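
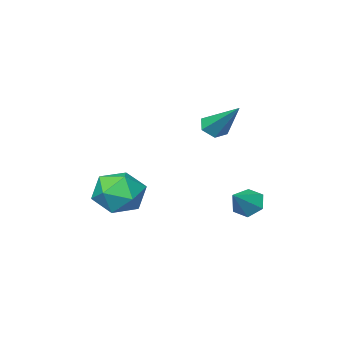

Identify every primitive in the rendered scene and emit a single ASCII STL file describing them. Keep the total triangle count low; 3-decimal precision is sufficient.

solid 
facet normal -0.016 -0.759 -0.651
outer loop
vertex -3.228 -1.807 1.814
vertex -3.564 -1.503 1.468
vertex -2.997 -1.47 1.416
endloop
endfacet
facet normal 0.888 -0.072 0.454
outer loop
vertex -3.228 -1.807 1.814
vertex -2.997 -1.47 1.416
vertex -3.536 -0.077 2.692
endloop
endfacet
facet normal -0.016 -0.759 -0.651
outer loop
vertex -2.997 -1.47 1.416
vertex -3.564 -1.503 1.468
vertex -3.333 -1.166 1.07
endloop
endfacet
facet normal 0.785 0.555 -0.275
outer loop
vertex -2.997 -1.47 1.416
vertex -3.333 -1.166 1.07
vertex -3.536 -0.077 2.692
endloop
endfacet
facet normal -0.014 -0.759 -0.651
outer loop
vertex -3.333 -1.166 1.07
vertex -3.564 -1.503 1.468
vertex -3.899 -1.199 1.121
endloop
endfacet
facet normal -0.099 0.820 -0.563
outer loop
vertex -3.333 -1.166 1.07
vertex -3.899 -1.199 1.121
vertex -3.536 -0.077 2.692
endloop
endfacet
facet normal -0.014 -0.759 -0.651
outer loop
vertex -3.899 -1.199 1.121
vertex -3.564 -1.503 1.468
vertex -4.131 -1.536 1.519
endloop
endfacet
facet normal -0.880 0.459 -0.124
outer loop
vertex -3.899 -1.199 1.121
vertex -4.131 -1.536 1.519
vertex -3.536 -0.077 2.692
endloop
endfacet
facet normal -0.015 -0.758 -0.652
outer loop
vertex -4.131 -1.536 1.519
vertex -3.564 -1.503 1.468
vertex -3.795 -1.84 1.865
endloop
endfacet
facet normal -0.777 -0.170 0.606
outer loop
vertex -4.131 -1.536 1.519
vertex -3.795 -1.84 1.865
vertex -3.536 -0.077 2.692
endloop
endfacet
facet normal -0.015 -0.758 -0.652
outer loop
vertex -3.795 -1.84 1.865
vertex -3.564 -1.503 1.468
vertex -3.228 -1.807 1.814
endloop
endfacet
facet normal 0.106 -0.435 0.894
outer loop
vertex -3.795 -1.84 1.865
vertex -3.228 -1.807 1.814
vertex -3.536 -0.077 2.692
endloop
endfacet
facet normal -0.775 -0.270 -0.572
outer loop
vertex -3.359 -0.151 -2.127
vertex -3.765 0.158 -1.723
vertex -3.503 0.475 -2.227
endloop
endfacet
facet normal 0.865 0.121 -0.486
outer loop
vertex -3.359 -0.151 -2.127
vertex -3.503 0.475 -2.227
vertex -2.835 0.482 -1.037
endloop
endfacet
facet normal -0.775 -0.269 -0.572
outer loop
vertex -3.503 0.475 -2.227
vertex -3.765 0.158 -1.723
vertex -3.908 0.784 -1.824
endloop
endfacet
facet normal 0.424 0.873 -0.243
outer loop
vertex -3.503 0.475 -2.227
vertex -3.908 0.784 -1.824
vertex -2.835 0.482 -1.037
endloop
endfacet
facet normal -0.775 -0.269 -0.572
outer loop
vertex -3.908 0.784 -1.824
vertex -3.765 0.158 -1.723
vertex -4.17 0.467 -1.32
endloop
endfacet
facet normal -0.113 0.866 0.486
outer loop
vertex -3.908 0.784 -1.824
vertex -4.17 0.467 -1.32
vertex -2.835 0.482 -1.037
endloop
endfacet
facet normal -0.775 -0.270 -0.572
outer loop
vertex -4.17 0.467 -1.32
vertex -3.765 0.158 -1.723
vertex -4.026 -0.159 -1.22
endloop
endfacet
facet normal -0.207 0.108 0.972
outer loop
vertex -4.17 0.467 -1.32
vertex -4.026 -0.159 -1.22
vertex -2.835 0.482 -1.037
endloop
endfacet
facet normal -0.775 -0.270 -0.572
outer loop
vertex -4.026 -0.159 -1.22
vertex -3.765 0.158 -1.723
vertex -3.621 -0.468 -1.623
endloop
endfacet
facet normal 0.234 -0.643 0.729
outer loop
vertex -4.026 -0.159 -1.22
vertex -3.621 -0.468 -1.623
vertex -2.835 0.482 -1.037
endloop
endfacet
facet normal -0.775 -0.270 -0.572
outer loop
vertex -3.621 -0.468 -1.623
vertex -3.765 0.158 -1.723
vertex -3.359 -0.151 -2.127
endloop
endfacet
facet normal 0.771 -0.637 -0.000
outer loop
vertex -3.621 -0.468 -1.623
vertex -3.359 -0.151 -2.127
vertex -2.835 0.482 -1.037
endloop
endfacet
facet normal -0.026 -0.196 0.980
outer loop
vertex 0.632 -0.831 0.173
vertex 0.038 -1.629 -0.002
vertex 1.042 -1.737 0.003
endloop
endfacet
facet normal 0.590 0.117 0.799
outer loop
vertex 0.632 -0.831 0.173
vertex 1.042 -1.737 0.003
vertex 1.447 -0.914 -0.417
endloop
endfacet
facet normal 0.438 0.748 0.500
outer loop
vertex 0.632 -0.831 0.173
vertex 1.447 -0.914 -0.417
vertex 0.693 -0.296 -0.681
endloop
endfacet
facet normal -0.272 0.824 0.497
outer loop
vertex 0.632 -0.831 0.173
vertex 0.693 -0.296 -0.681
vertex -0.177 -0.738 -0.424
endloop
endfacet
facet normal -0.558 0.241 0.794
outer loop
vertex 0.632 -0.831 0.173
vertex -0.177 -0.738 -0.424
vertex 0.038 -1.629 -0.002
endloop
endfacet
facet normal 0.907 -0.290 0.305
outer loop
vertex 1.447 -0.914 -0.417
vertex 1.042 -1.737 0.003
vertex 1.357 -1.762 -0.956
endloop
endfacet
facet normal -0.089 -0.796 0.599
outer loop
vertex 1.042 -1.737 0.003
vertex 0.038 -1.629 -0.002
vertex 0.487 -2.204 -0.699
endloop
endfacet
facet normal -0.951 -0.088 0.298
outer loop
vertex 0.038 -1.629 -0.002
vertex -0.177 -0.738 -0.424
vertex -0.267 -1.586 -0.963
endloop
endfacet
facet normal -0.488 0.854 -0.182
outer loop
vertex -0.177 -0.738 -0.424
vertex 0.693 -0.296 -0.681
vertex 0.138 -0.763 -1.383
endloop
endfacet
facet normal 0.660 0.730 -0.177
outer loop
vertex 0.693 -0.296 -0.681
vertex 1.447 -0.914 -0.417
vertex 1.142 -0.871 -1.378
endloop
endfacet
facet normal 0.272 -0.824 -0.497
outer loop
vertex 0.548 -1.669 -1.553
vertex 1.357 -1.762 -0.956
vertex 0.487 -2.204 -0.699
endloop
endfacet
facet normal -0.438 -0.748 -0.500
outer loop
vertex 0.548 -1.669 -1.553
vertex 0.487 -2.204 -0.699
vertex -0.267 -1.586 -0.963
endloop
endfacet
facet normal -0.590 -0.117 -0.799
outer loop
vertex 0.548 -1.669 -1.553
vertex -0.267 -1.586 -0.963
vertex 0.138 -0.763 -1.383
endloop
endfacet
facet normal 0.026 0.196 -0.980
outer loop
vertex 0.548 -1.669 -1.553
vertex 0.138 -0.763 -1.383
vertex 1.142 -0.871 -1.378
endloop
endfacet
facet normal 0.558 -0.241 -0.794
outer loop
vertex 0.548 -1.669 -1.553
vertex 1.142 -0.871 -1.378
vertex 1.357 -1.762 -0.956
endloop
endfacet
facet normal 0.488 -0.854 0.182
outer loop
vertex 0.487 -2.204 -0.699
vertex 1.357 -1.762 -0.956
vertex 1.042 -1.737 0.003
endloop
endfacet
facet normal -0.660 -0.730 0.177
outer loop
vertex -0.267 -1.586 -0.963
vertex 0.487 -2.204 -0.699
vertex 0.038 -1.629 -0.002
endloop
endfacet
facet normal -0.907 0.290 -0.305
outer loop
vertex 0.138 -0.763 -1.383
vertex -0.267 -1.586 -0.963
vertex -0.177 -0.738 -0.424
endloop
endfacet
facet normal 0.089 0.796 -0.599
outer loop
vertex 1.142 -0.871 -1.378
vertex 0.138 -0.763 -1.383
vertex 0.693 -0.296 -0.681
endloop
endfacet
facet normal 0.951 0.088 -0.298
outer loop
vertex 1.357 -1.762 -0.956
vertex 1.142 -0.871 -1.378
vertex 1.447 -0.914 -0.417
endloop
endfacet

endsolid


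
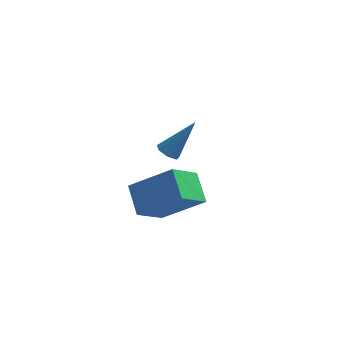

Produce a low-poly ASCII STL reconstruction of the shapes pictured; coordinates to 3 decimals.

solid 
facet normal -0.458 -0.654 0.602
outer loop
vertex 1.536 -3.991 3.392
vertex -0.204 -3.933 2.131
vertex 2.065 -5.079 2.612
endloop
endfacet
facet normal 0.809 -0.027 0.587
outer loop
vertex 2.844 -3.967 1.589
vertex 1.536 -3.991 3.392
vertex 2.065 -5.079 2.612
endloop
endfacet
facet normal -0.458 -0.654 0.602
outer loop
vertex 2.065 -5.079 2.612
vertex -0.204 -3.933 2.131
vertex 0.325 -5.021 1.351
endloop
endfacet
facet normal 0.367 -0.756 -0.542
outer loop
vertex 0.325 -5.021 1.351
vertex 2.844 -3.967 1.589
vertex 2.065 -5.079 2.612
endloop
endfacet
facet normal -0.367 0.756 0.542
outer loop
vertex 1.536 -3.991 3.392
vertex 0.575 -2.821 1.108
vertex -0.204 -3.933 2.131
endloop
endfacet
facet normal 0.809 -0.027 0.587
outer loop
vertex 2.315 -2.879 2.369
vertex 1.536 -3.991 3.392
vertex 2.844 -3.967 1.589
endloop
endfacet
facet normal -0.367 0.756 0.542
outer loop
vertex 2.315 -2.879 2.369
vertex 0.575 -2.821 1.108
vertex 1.536 -3.991 3.392
endloop
endfacet
facet normal -0.809 0.027 -0.587
outer loop
vertex -0.204 -3.933 2.131
vertex 0.575 -2.821 1.108
vertex 0.325 -5.021 1.351
endloop
endfacet
facet normal 0.367 -0.756 -0.542
outer loop
vertex 1.104 -3.909 0.328
vertex 2.844 -3.967 1.589
vertex 0.325 -5.021 1.351
endloop
endfacet
facet normal -0.809 0.027 -0.587
outer loop
vertex 0.325 -5.021 1.351
vertex 0.575 -2.821 1.108
vertex 1.104 -3.909 0.328
endloop
endfacet
facet normal 0.458 0.654 -0.602
outer loop
vertex 1.104 -3.909 0.328
vertex 2.315 -2.879 2.369
vertex 2.844 -3.967 1.589
endloop
endfacet
facet normal 0.458 0.654 -0.602
outer loop
vertex 0.575 -2.821 1.108
vertex 2.315 -2.879 2.369
vertex 1.104 -3.909 0.328
endloop
endfacet
facet normal -0.527 -0.281 -0.802
outer loop
vertex 0.967 0.657 0.249
vertex 0.546 1.01 0.402
vertex 0.996 1.117 0.069
endloop
endfacet
facet normal 0.953 -0.161 -0.258
outer loop
vertex 0.967 0.657 0.249
vertex 0.996 1.117 0.069
vertex 1.594 1.57 1.998
endloop
endfacet
facet normal -0.527 -0.281 -0.802
outer loop
vertex 0.996 1.117 0.069
vertex 0.546 1.01 0.402
vertex 0.687 1.496 0.139
endloop
endfacet
facet normal 0.689 0.628 -0.361
outer loop
vertex 0.996 1.117 0.069
vertex 0.687 1.496 0.139
vertex 1.594 1.57 1.998
endloop
endfacet
facet normal -0.526 -0.281 -0.802
outer loop
vertex 0.687 1.496 0.139
vertex 0.546 1.01 0.402
vertex 0.271 1.51 0.407
endloop
endfacet
facet normal 0.006 0.999 -0.043
outer loop
vertex 0.687 1.496 0.139
vertex 0.271 1.51 0.407
vertex 1.594 1.57 1.998
endloop
endfacet
facet normal -0.527 -0.282 -0.802
outer loop
vertex 0.271 1.51 0.407
vertex 0.546 1.01 0.402
vertex 0.063 1.147 0.671
endloop
endfacet
facet normal -0.584 0.669 0.460
outer loop
vertex 0.271 1.51 0.407
vertex 0.063 1.147 0.671
vertex 1.594 1.57 1.998
endloop
endfacet
facet normal -0.527 -0.280 -0.803
outer loop
vertex 0.063 1.147 0.671
vertex 0.546 1.01 0.402
vertex 0.218 0.681 0.732
endloop
endfacet
facet normal -0.633 -0.110 0.766
outer loop
vertex 0.063 1.147 0.671
vertex 0.218 0.681 0.732
vertex 1.594 1.57 1.998
endloop
endfacet
facet normal -0.527 -0.280 -0.803
outer loop
vertex 0.218 0.681 0.732
vertex 0.546 1.01 0.402
vertex 0.62 0.464 0.544
endloop
endfacet
facet normal -0.106 -0.756 0.646
outer loop
vertex 0.218 0.681 0.732
vertex 0.62 0.464 0.544
vertex 1.594 1.57 1.998
endloop
endfacet
facet normal -0.527 -0.280 -0.803
outer loop
vertex 0.62 0.464 0.544
vertex 0.546 1.01 0.402
vertex 0.967 0.657 0.249
endloop
endfacet
facet normal 0.597 -0.779 0.193
outer loop
vertex 0.62 0.464 0.544
vertex 0.967 0.657 0.249
vertex 1.594 1.57 1.998
endloop
endfacet

endsolid


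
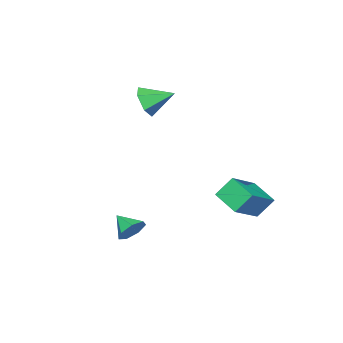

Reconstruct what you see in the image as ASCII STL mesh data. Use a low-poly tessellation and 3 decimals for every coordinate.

solid 
facet normal -0.427 0.441 0.789
outer loop
vertex -1.593 0.333 -1.957
vertex -0.061 0.273 -1.094
vertex -1.254 1.58 -2.471
endloop
endfacet
facet normal -0.871 0.035 -0.490
outer loop
vertex -0.759 1.067 -3.386
vertex -1.593 0.333 -1.957
vertex -1.254 1.58 -2.471
endloop
endfacet
facet normal -0.427 0.442 0.789
outer loop
vertex -1.254 1.58 -2.471
vertex -0.061 0.273 -1.094
vertex 0.278 1.519 -1.608
endloop
endfacet
facet normal 0.244 0.896 -0.370
outer loop
vertex 0.278 1.519 -1.608
vertex -0.759 1.067 -3.386
vertex -1.254 1.58 -2.471
endloop
endfacet
facet normal -0.244 -0.896 0.371
outer loop
vertex -1.593 0.333 -1.957
vertex 0.434 -0.24 -2.009
vertex -0.061 0.273 -1.094
endloop
endfacet
facet normal -0.871 0.035 -0.490
outer loop
vertex -1.098 -0.179 -2.872
vertex -1.593 0.333 -1.957
vertex -0.759 1.067 -3.386
endloop
endfacet
facet normal -0.244 -0.897 0.370
outer loop
vertex -1.098 -0.179 -2.872
vertex 0.434 -0.24 -2.009
vertex -1.593 0.333 -1.957
endloop
endfacet
facet normal 0.871 -0.035 0.490
outer loop
vertex -0.061 0.273 -1.094
vertex 0.434 -0.24 -2.009
vertex 0.278 1.519 -1.608
endloop
endfacet
facet normal 0.244 0.897 -0.370
outer loop
vertex 0.773 1.007 -2.523
vertex -0.759 1.067 -3.386
vertex 0.278 1.519 -1.608
endloop
endfacet
facet normal 0.871 -0.035 0.490
outer loop
vertex 0.278 1.519 -1.608
vertex 0.434 -0.24 -2.009
vertex 0.773 1.007 -2.523
endloop
endfacet
facet normal 0.427 -0.442 -0.789
outer loop
vertex 0.773 1.007 -2.523
vertex -1.098 -0.179 -2.872
vertex -0.759 1.067 -3.386
endloop
endfacet
facet normal 0.427 -0.441 -0.789
outer loop
vertex 0.434 -0.24 -2.009
vertex -1.098 -0.179 -2.872
vertex 0.773 1.007 -2.523
endloop
endfacet
facet normal 0.132 0.852 -0.506
outer loop
vertex 4.697 -1.804 -3.015
vertex 4.011 -1.78 -3.153
vertex 4.356 -1.509 -2.607
endloop
endfacet
facet normal 0.639 -0.261 0.723
outer loop
vertex 4.697 -1.804 -3.015
vertex 4.356 -1.509 -2.607
vertex 3.869 -2.7 -2.607
endloop
endfacet
facet normal 0.132 0.852 -0.506
outer loop
vertex 4.356 -1.509 -2.607
vertex 4.011 -1.78 -3.153
vertex 3.756 -1.418 -2.61
endloop
endfacet
facet normal -0.005 0.002 1.000
outer loop
vertex 4.356 -1.509 -2.607
vertex 3.756 -1.418 -2.61
vertex 3.869 -2.7 -2.607
endloop
endfacet
facet normal 0.131 0.852 -0.507
outer loop
vertex 3.756 -1.418 -2.61
vertex 4.011 -1.78 -3.153
vertex 3.347 -1.6 -3.022
endloop
endfacet
facet normal -0.695 -0.060 0.716
outer loop
vertex 3.756 -1.418 -2.61
vertex 3.347 -1.6 -3.022
vertex 3.869 -2.7 -2.607
endloop
endfacet
facet normal 0.132 0.853 -0.505
outer loop
vertex 3.347 -1.6 -3.022
vertex 4.011 -1.78 -3.153
vertex 3.439 -1.916 -3.532
endloop
endfacet
facet normal -0.912 -0.401 0.084
outer loop
vertex 3.347 -1.6 -3.022
vertex 3.439 -1.916 -3.532
vertex 3.869 -2.7 -2.607
endloop
endfacet
facet normal 0.132 0.853 -0.505
outer loop
vertex 3.439 -1.916 -3.532
vertex 4.011 -1.78 -3.153
vertex 3.961 -2.13 -3.757
endloop
endfacet
facet normal -0.493 -0.763 -0.418
outer loop
vertex 3.439 -1.916 -3.532
vertex 3.961 -2.13 -3.757
vertex 3.869 -2.7 -2.607
endloop
endfacet
facet normal 0.131 0.853 -0.505
outer loop
vertex 3.961 -2.13 -3.757
vertex 4.011 -1.78 -3.153
vertex 4.521 -2.08 -3.527
endloop
endfacet
facet normal 0.248 -0.876 -0.414
outer loop
vertex 3.961 -2.13 -3.757
vertex 4.521 -2.08 -3.527
vertex 3.869 -2.7 -2.607
endloop
endfacet
facet normal 0.131 0.853 -0.505
outer loop
vertex 4.521 -2.08 -3.527
vertex 4.011 -1.78 -3.153
vertex 4.697 -1.804 -3.015
endloop
endfacet
facet normal 0.752 -0.653 0.093
outer loop
vertex 4.521 -2.08 -3.527
vertex 4.697 -1.804 -3.015
vertex 3.869 -2.7 -2.607
endloop
endfacet
facet normal 0.474 -0.782 -0.404
outer loop
vertex 0.978 -3.871 2.974
vertex 0.375 -3.936 2.393
vertex 1.047 -3.454 2.248
endloop
endfacet
facet normal 0.552 0.699 0.454
outer loop
vertex 0.978 -3.871 2.974
vertex 1.047 -3.454 2.248
vertex -0.275 -2.864 2.947
endloop
endfacet
facet normal 0.473 -0.782 -0.405
outer loop
vertex 1.047 -3.454 2.248
vertex 0.375 -3.936 2.393
vertex 0.444 -3.518 1.667
endloop
endfacet
facet normal 0.229 0.913 -0.338
outer loop
vertex 1.047 -3.454 2.248
vertex 0.444 -3.518 1.667
vertex -0.275 -2.864 2.947
endloop
endfacet
facet normal 0.474 -0.782 -0.405
outer loop
vertex 0.444 -3.518 1.667
vertex 0.375 -3.936 2.393
vertex -0.228 -4.001 1.812
endloop
endfacet
facet normal -0.547 0.580 -0.604
outer loop
vertex 0.444 -3.518 1.667
vertex -0.228 -4.001 1.812
vertex -0.275 -2.864 2.947
endloop
endfacet
facet normal 0.474 -0.782 -0.404
outer loop
vertex -0.228 -4.001 1.812
vertex 0.375 -3.936 2.393
vertex -0.298 -4.418 2.537
endloop
endfacet
facet normal -0.996 0.035 -0.076
outer loop
vertex -0.228 -4.001 1.812
vertex -0.298 -4.418 2.537
vertex -0.275 -2.864 2.947
endloop
endfacet
facet normal 0.474 -0.782 -0.404
outer loop
vertex -0.298 -4.418 2.537
vertex 0.375 -3.936 2.393
vertex 0.305 -4.353 3.118
endloop
endfacet
facet normal -0.672 -0.179 0.718
outer loop
vertex -0.298 -4.418 2.537
vertex 0.305 -4.353 3.118
vertex -0.275 -2.864 2.947
endloop
endfacet
facet normal 0.474 -0.782 -0.404
outer loop
vertex 0.305 -4.353 3.118
vertex 0.375 -3.936 2.393
vertex 0.978 -3.871 2.974
endloop
endfacet
facet normal 0.101 0.152 0.983
outer loop
vertex 0.305 -4.353 3.118
vertex 0.978 -3.871 2.974
vertex -0.275 -2.864 2.947
endloop
endfacet

endsolid


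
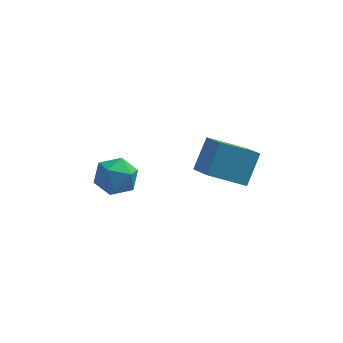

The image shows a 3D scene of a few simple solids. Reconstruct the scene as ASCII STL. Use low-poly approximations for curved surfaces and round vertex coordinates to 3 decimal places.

solid 
facet normal -0.891 -0.138 0.432
outer loop
vertex 1.606 0.662 -0.08
vertex 2.085 1.67 1.229
vertex 0.937 2.155 -0.985
endloop
endfacet
facet normal -0.279 -0.586 -0.761
outer loop
vertex 2.595 2.41 -1.789
vertex 1.606 0.662 -0.08
vertex 0.937 2.155 -0.985
endloop
endfacet
facet normal -0.891 -0.138 0.432
outer loop
vertex 0.937 2.155 -0.985
vertex 2.085 1.67 1.229
vertex 1.416 3.163 0.324
endloop
endfacet
facet normal -0.358 0.799 -0.484
outer loop
vertex 1.416 3.163 0.324
vertex 2.595 2.41 -1.789
vertex 0.937 2.155 -0.985
endloop
endfacet
facet normal 0.358 -0.799 0.484
outer loop
vertex 1.606 0.662 -0.08
vertex 3.743 1.925 0.425
vertex 2.085 1.67 1.229
endloop
endfacet
facet normal -0.279 -0.586 -0.761
outer loop
vertex 3.264 0.917 -0.884
vertex 1.606 0.662 -0.08
vertex 2.595 2.41 -1.789
endloop
endfacet
facet normal 0.358 -0.799 0.484
outer loop
vertex 3.264 0.917 -0.884
vertex 3.743 1.925 0.425
vertex 1.606 0.662 -0.08
endloop
endfacet
facet normal 0.279 0.586 0.761
outer loop
vertex 2.085 1.67 1.229
vertex 3.743 1.925 0.425
vertex 1.416 3.163 0.324
endloop
endfacet
facet normal -0.358 0.799 -0.484
outer loop
vertex 3.074 3.418 -0.48
vertex 2.595 2.41 -1.789
vertex 1.416 3.163 0.324
endloop
endfacet
facet normal 0.279 0.586 0.761
outer loop
vertex 1.416 3.163 0.324
vertex 3.743 1.925 0.425
vertex 3.074 3.418 -0.48
endloop
endfacet
facet normal 0.891 0.138 -0.432
outer loop
vertex 3.074 3.418 -0.48
vertex 3.264 0.917 -0.884
vertex 2.595 2.41 -1.789
endloop
endfacet
facet normal 0.891 0.138 -0.432
outer loop
vertex 3.743 1.925 0.425
vertex 3.264 0.917 -0.884
vertex 3.074 3.418 -0.48
endloop
endfacet
facet normal -0.186 0.814 -0.550
outer loop
vertex -2.145 3.372 -3.146
vertex -3.191 3.319 -2.871
vertex -2.5 3.888 -2.262
endloop
endfacet
facet normal 0.479 0.828 -0.291
outer loop
vertex -2.145 3.372 -3.146
vertex -2.5 3.888 -2.262
vertex -1.559 3.353 -2.236
endloop
endfacet
facet normal 0.818 0.244 -0.521
outer loop
vertex -2.145 3.372 -3.146
vertex -1.559 3.353 -2.236
vertex -1.669 2.453 -2.829
endloop
endfacet
facet normal 0.361 -0.131 -0.923
outer loop
vertex -2.145 3.372 -3.146
vertex -1.669 2.453 -2.829
vertex -2.678 2.432 -3.221
endloop
endfacet
facet normal -0.258 0.222 -0.940
outer loop
vertex -2.145 3.372 -3.146
vertex -2.678 2.432 -3.221
vertex -3.191 3.319 -2.871
endloop
endfacet
facet normal 0.440 0.794 0.420
outer loop
vertex -1.559 3.353 -2.236
vertex -2.5 3.888 -2.262
vertex -2.242 3.288 -1.399
endloop
endfacet
facet normal -0.637 0.771 0.002
outer loop
vertex -2.5 3.888 -2.262
vertex -3.191 3.319 -2.871
vertex -3.251 3.267 -1.791
endloop
endfacet
facet normal -0.754 -0.188 -0.630
outer loop
vertex -3.191 3.319 -2.871
vertex -2.678 2.432 -3.221
vertex -3.361 2.367 -2.384
endloop
endfacet
facet normal 0.250 -0.758 -0.602
outer loop
vertex -2.678 2.432 -3.221
vertex -1.669 2.453 -2.829
vertex -2.42 1.832 -2.358
endloop
endfacet
facet normal 0.987 -0.152 0.048
outer loop
vertex -1.669 2.453 -2.829
vertex -1.559 3.353 -2.236
vertex -1.729 2.401 -1.749
endloop
endfacet
facet normal -0.361 0.131 0.923
outer loop
vertex -2.775 2.348 -1.474
vertex -2.242 3.288 -1.399
vertex -3.251 3.267 -1.791
endloop
endfacet
facet normal -0.818 -0.244 0.521
outer loop
vertex -2.775 2.348 -1.474
vertex -3.251 3.267 -1.791
vertex -3.361 2.367 -2.384
endloop
endfacet
facet normal -0.479 -0.828 0.291
outer loop
vertex -2.775 2.348 -1.474
vertex -3.361 2.367 -2.384
vertex -2.42 1.832 -2.358
endloop
endfacet
facet normal 0.186 -0.814 0.550
outer loop
vertex -2.775 2.348 -1.474
vertex -2.42 1.832 -2.358
vertex -1.729 2.401 -1.749
endloop
endfacet
facet normal 0.258 -0.222 0.940
outer loop
vertex -2.775 2.348 -1.474
vertex -1.729 2.401 -1.749
vertex -2.242 3.288 -1.399
endloop
endfacet
facet normal -0.250 0.758 0.602
outer loop
vertex -3.251 3.267 -1.791
vertex -2.242 3.288 -1.399
vertex -2.5 3.888 -2.262
endloop
endfacet
facet normal -0.987 0.152 -0.048
outer loop
vertex -3.361 2.367 -2.384
vertex -3.251 3.267 -1.791
vertex -3.191 3.319 -2.871
endloop
endfacet
facet normal -0.440 -0.794 -0.420
outer loop
vertex -2.42 1.832 -2.358
vertex -3.361 2.367 -2.384
vertex -2.678 2.432 -3.221
endloop
endfacet
facet normal 0.637 -0.771 -0.002
outer loop
vertex -1.729 2.401 -1.749
vertex -2.42 1.832 -2.358
vertex -1.669 2.453 -2.829
endloop
endfacet
facet normal 0.754 0.188 0.630
outer loop
vertex -2.242 3.288 -1.399
vertex -1.729 2.401 -1.749
vertex -1.559 3.353 -2.236
endloop
endfacet

endsolid


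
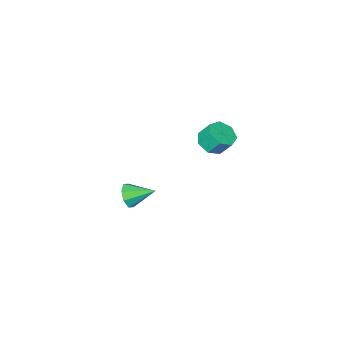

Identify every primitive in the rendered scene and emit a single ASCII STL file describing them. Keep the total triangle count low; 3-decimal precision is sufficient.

solid 
facet normal 0.624 -0.675 -0.394
outer loop
vertex 3.632 -4.085 -2.901
vertex 3.118 -4.16 -3.586
vertex 3.788 -3.661 -3.38
endloop
endfacet
facet normal 0.402 0.617 0.677
outer loop
vertex 3.632 -4.085 -2.901
vertex 3.788 -3.661 -3.38
vertex 2.082 -3.04 -2.934
endloop
endfacet
facet normal 0.624 -0.675 -0.394
outer loop
vertex 3.788 -3.661 -3.38
vertex 3.118 -4.16 -3.586
vertex 3.551 -3.53 -3.98
endloop
endfacet
facet normal 0.356 0.932 0.063
outer loop
vertex 3.788 -3.661 -3.38
vertex 3.551 -3.53 -3.98
vertex 2.082 -3.04 -2.934
endloop
endfacet
facet normal 0.625 -0.675 -0.392
outer loop
vertex 3.551 -3.53 -3.98
vertex 3.118 -4.16 -3.586
vertex 3.062 -3.768 -4.35
endloop
endfacet
facet normal -0.056 0.872 -0.487
outer loop
vertex 3.551 -3.53 -3.98
vertex 3.062 -3.768 -4.35
vertex 2.082 -3.04 -2.934
endloop
endfacet
facet normal 0.625 -0.675 -0.392
outer loop
vertex 3.062 -3.768 -4.35
vertex 3.118 -4.16 -3.586
vertex 2.605 -4.236 -4.272
endloop
endfacet
facet normal -0.594 0.471 -0.653
outer loop
vertex 3.062 -3.768 -4.35
vertex 2.605 -4.236 -4.272
vertex 2.082 -3.04 -2.934
endloop
endfacet
facet normal 0.625 -0.675 -0.393
outer loop
vertex 2.605 -4.236 -4.272
vertex 3.118 -4.16 -3.586
vertex 2.449 -4.659 -3.793
endloop
endfacet
facet normal -0.941 -0.035 -0.337
outer loop
vertex 2.605 -4.236 -4.272
vertex 2.449 -4.659 -3.793
vertex 2.082 -3.04 -2.934
endloop
endfacet
facet normal 0.625 -0.675 -0.393
outer loop
vertex 2.449 -4.659 -3.793
vertex 3.118 -4.16 -3.586
vertex 2.685 -4.79 -3.193
endloop
endfacet
facet normal -0.895 -0.349 0.276
outer loop
vertex 2.449 -4.659 -3.793
vertex 2.685 -4.79 -3.193
vertex 2.082 -3.04 -2.934
endloop
endfacet
facet normal 0.625 -0.675 -0.393
outer loop
vertex 2.685 -4.79 -3.193
vertex 3.118 -4.16 -3.586
vertex 3.175 -4.552 -2.823
endloop
endfacet
facet normal -0.484 -0.289 0.826
outer loop
vertex 2.685 -4.79 -3.193
vertex 3.175 -4.552 -2.823
vertex 2.082 -3.04 -2.934
endloop
endfacet
facet normal 0.623 -0.676 -0.394
outer loop
vertex 3.175 -4.552 -2.823
vertex 3.118 -4.16 -3.586
vertex 3.632 -4.085 -2.901
endloop
endfacet
facet normal 0.055 0.112 0.992
outer loop
vertex 3.175 -4.552 -2.823
vertex 3.632 -4.085 -2.901
vertex 2.082 -3.04 -2.934
endloop
endfacet
facet normal 0.278 -0.513 -0.812
outer loop
vertex 2.051 0.811 3.524
vertex 1.212 0.823 3.229
vertex 1.861 1.413 3.079
endloop
endfacet
facet normal 0.928 0.360 0.091
outer loop
vertex 2.051 0.811 3.524
vertex 1.861 1.413 3.079
vertex 1.728 1.405 4.466
endloop
endfacet
facet normal 0.928 0.360 0.091
outer loop
vertex 1.728 1.405 4.466
vertex 1.861 1.413 3.079
vertex 1.538 2.007 4.022
endloop
endfacet
facet normal -0.278 0.512 0.813
outer loop
vertex 1.728 1.405 4.466
vertex 1.538 2.007 4.022
vertex 0.888 1.417 4.171
endloop
endfacet
facet normal 0.278 -0.512 -0.813
outer loop
vertex 1.861 1.413 3.079
vertex 1.212 0.823 3.229
vertex 1.181 1.571 2.747
endloop
endfacet
facet normal 0.386 0.834 -0.393
outer loop
vertex 1.861 1.413 3.079
vertex 1.181 1.571 2.747
vertex 1.538 2.007 4.022
endloop
endfacet
facet normal 0.386 0.834 -0.393
outer loop
vertex 1.538 2.007 4.022
vertex 1.181 1.571 2.747
vertex 0.858 2.165 3.69
endloop
endfacet
facet normal -0.278 0.512 0.813
outer loop
vertex 1.538 2.007 4.022
vertex 0.858 2.165 3.69
vertex 0.888 1.417 4.171
endloop
endfacet
facet normal 0.279 -0.512 -0.813
outer loop
vertex 1.181 1.571 2.747
vertex 1.212 0.823 3.229
vertex 0.525 1.165 2.778
endloop
endfacet
facet normal -0.448 0.679 -0.581
outer loop
vertex 1.181 1.571 2.747
vertex 0.525 1.165 2.778
vertex 0.858 2.165 3.69
endloop
endfacet
facet normal -0.447 0.679 -0.582
outer loop
vertex 0.858 2.165 3.69
vertex 0.525 1.165 2.778
vertex 0.202 1.759 3.72
endloop
endfacet
facet normal -0.279 0.511 0.813
outer loop
vertex 0.858 2.165 3.69
vertex 0.202 1.759 3.72
vertex 0.888 1.417 4.171
endloop
endfacet
facet normal 0.278 -0.512 -0.812
outer loop
vertex 0.525 1.165 2.778
vertex 1.212 0.823 3.229
vertex 0.385 0.502 3.148
endloop
endfacet
facet normal -0.943 0.014 -0.332
outer loop
vertex 0.525 1.165 2.778
vertex 0.385 0.502 3.148
vertex 0.202 1.759 3.72
endloop
endfacet
facet normal -0.943 0.014 -0.332
outer loop
vertex 0.202 1.759 3.72
vertex 0.385 0.502 3.148
vertex 0.062 1.096 4.09
endloop
endfacet
facet normal -0.279 0.512 0.812
outer loop
vertex 0.202 1.759 3.72
vertex 0.062 1.096 4.09
vertex 0.888 1.417 4.171
endloop
endfacet
facet normal 0.278 -0.512 -0.813
outer loop
vertex 0.385 0.502 3.148
vertex 1.212 0.823 3.229
vertex 0.868 0.08 3.579
endloop
endfacet
facet normal -0.729 -0.663 0.168
outer loop
vertex 0.385 0.502 3.148
vertex 0.868 0.08 3.579
vertex 0.062 1.096 4.09
endloop
endfacet
facet normal -0.729 -0.663 0.168
outer loop
vertex 0.062 1.096 4.09
vertex 0.868 0.08 3.579
vertex 0.545 0.674 4.522
endloop
endfacet
facet normal -0.279 0.512 0.812
outer loop
vertex 0.062 1.096 4.09
vertex 0.545 0.674 4.522
vertex 0.888 1.417 4.171
endloop
endfacet
facet normal 0.278 -0.512 -0.813
outer loop
vertex 0.868 0.08 3.579
vertex 1.212 0.823 3.229
vertex 1.609 0.218 3.746
endloop
endfacet
facet normal 0.035 -0.840 0.541
outer loop
vertex 0.868 0.08 3.579
vertex 1.609 0.218 3.746
vertex 0.545 0.674 4.522
endloop
endfacet
facet normal 0.035 -0.840 0.541
outer loop
vertex 0.545 0.674 4.522
vertex 1.609 0.218 3.746
vertex 1.286 0.812 4.689
endloop
endfacet
facet normal -0.279 0.512 0.812
outer loop
vertex 0.545 0.674 4.522
vertex 1.286 0.812 4.689
vertex 0.888 1.417 4.171
endloop
endfacet
facet normal 0.278 -0.512 -0.813
outer loop
vertex 1.609 0.218 3.746
vertex 1.212 0.823 3.229
vertex 2.051 0.811 3.524
endloop
endfacet
facet normal 0.771 -0.385 0.507
outer loop
vertex 1.609 0.218 3.746
vertex 2.051 0.811 3.524
vertex 1.286 0.812 4.689
endloop
endfacet
facet normal 0.772 -0.384 0.507
outer loop
vertex 1.286 0.812 4.689
vertex 2.051 0.811 3.524
vertex 1.728 1.405 4.466
endloop
endfacet
facet normal -0.278 0.513 0.812
outer loop
vertex 1.286 0.812 4.689
vertex 1.728 1.405 4.466
vertex 0.888 1.417 4.171
endloop
endfacet

endsolid


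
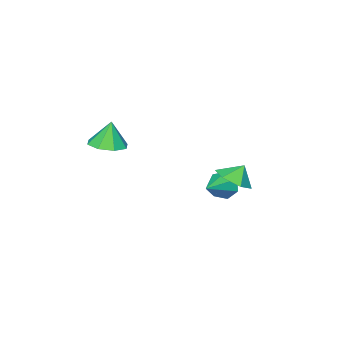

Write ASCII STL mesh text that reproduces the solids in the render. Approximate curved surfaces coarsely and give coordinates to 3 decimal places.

solid 
facet normal 0.522 -0.223 -0.824
outer loop
vertex -0.293 2.918 1.367
vertex -1.196 2.833 0.818
vertex -0.699 3.768 0.88
endloop
endfacet
facet normal 0.230 0.564 0.793
outer loop
vertex -0.293 2.918 1.367
vertex -0.699 3.768 0.88
vertex -1.744 3.067 1.682
endloop
endfacet
facet normal 0.522 -0.223 -0.824
outer loop
vertex -0.699 3.768 0.88
vertex -1.196 2.833 0.818
vertex -1.602 3.683 0.331
endloop
endfacet
facet normal -0.306 0.878 0.368
outer loop
vertex -0.699 3.768 0.88
vertex -1.602 3.683 0.331
vertex -1.744 3.067 1.682
endloop
endfacet
facet normal 0.523 -0.222 -0.823
outer loop
vertex -1.602 3.683 0.331
vertex -1.196 2.833 0.818
vertex -2.098 2.748 0.268
endloop
endfacet
facet normal -0.881 0.459 0.117
outer loop
vertex -1.602 3.683 0.331
vertex -2.098 2.748 0.268
vertex -1.744 3.067 1.682
endloop
endfacet
facet normal 0.523 -0.222 -0.823
outer loop
vertex -2.098 2.748 0.268
vertex -1.196 2.833 0.818
vertex -1.692 1.899 0.755
endloop
endfacet
facet normal -0.917 -0.272 0.291
outer loop
vertex -2.098 2.748 0.268
vertex -1.692 1.899 0.755
vertex -1.744 3.067 1.682
endloop
endfacet
facet normal 0.523 -0.222 -0.823
outer loop
vertex -1.692 1.899 0.755
vertex -1.196 2.833 0.818
vertex -0.79 1.984 1.305
endloop
endfacet
facet normal -0.381 -0.585 0.716
outer loop
vertex -1.692 1.899 0.755
vertex -0.79 1.984 1.305
vertex -1.744 3.067 1.682
endloop
endfacet
facet normal 0.522 -0.223 -0.824
outer loop
vertex -0.79 1.984 1.305
vertex -1.196 2.833 0.818
vertex -0.293 2.918 1.367
endloop
endfacet
facet normal 0.193 -0.167 0.967
outer loop
vertex -0.79 1.984 1.305
vertex -0.293 2.918 1.367
vertex -1.744 3.067 1.682
endloop
endfacet
facet normal 0.190 -0.006 -0.982
outer loop
vertex 2.13 -3.255 1.959
vertex 1.137 -3.605 1.769
vertex 1.597 -2.642 1.852
endloop
endfacet
facet normal 0.518 0.563 0.644
outer loop
vertex 2.13 -3.255 1.959
vertex 1.597 -2.642 1.852
vertex 0.843 -3.595 3.291
endloop
endfacet
facet normal 0.190 -0.006 -0.982
outer loop
vertex 1.597 -2.642 1.852
vertex 1.137 -3.605 1.769
vertex 0.794 -2.594 1.696
endloop
endfacet
facet normal -0.053 0.845 0.532
outer loop
vertex 1.597 -2.642 1.852
vertex 0.794 -2.594 1.696
vertex 0.843 -3.595 3.291
endloop
endfacet
facet normal 0.189 -0.007 -0.982
outer loop
vertex 0.794 -2.594 1.696
vertex 1.137 -3.605 1.769
vertex 0.192 -3.138 1.584
endloop
endfacet
facet normal -0.651 0.634 0.418
outer loop
vertex 0.794 -2.594 1.696
vertex 0.192 -3.138 1.584
vertex 0.843 -3.595 3.291
endloop
endfacet
facet normal 0.189 -0.006 -0.982
outer loop
vertex 0.192 -3.138 1.584
vertex 1.137 -3.605 1.769
vertex 0.144 -3.955 1.58
endloop
endfacet
facet normal -0.928 0.053 0.368
outer loop
vertex 0.192 -3.138 1.584
vertex 0.144 -3.955 1.58
vertex 0.843 -3.595 3.291
endloop
endfacet
facet normal 0.189 -0.006 -0.982
outer loop
vertex 0.144 -3.955 1.58
vertex 1.137 -3.605 1.769
vertex 0.677 -4.567 1.686
endloop
endfacet
facet normal -0.721 -0.557 0.412
outer loop
vertex 0.144 -3.955 1.58
vertex 0.677 -4.567 1.686
vertex 0.843 -3.595 3.291
endloop
endfacet
facet normal 0.190 -0.006 -0.982
outer loop
vertex 0.677 -4.567 1.686
vertex 1.137 -3.605 1.769
vertex 1.48 -4.616 1.842
endloop
endfacet
facet normal -0.153 -0.838 0.523
outer loop
vertex 0.677 -4.567 1.686
vertex 1.48 -4.616 1.842
vertex 0.843 -3.595 3.291
endloop
endfacet
facet normal 0.189 -0.007 -0.982
outer loop
vertex 1.48 -4.616 1.842
vertex 1.137 -3.605 1.769
vertex 2.081 -4.072 1.954
endloop
endfacet
facet normal 0.448 -0.626 0.638
outer loop
vertex 1.48 -4.616 1.842
vertex 2.081 -4.072 1.954
vertex 0.843 -3.595 3.291
endloop
endfacet
facet normal 0.190 -0.005 -0.982
outer loop
vertex 2.081 -4.072 1.954
vertex 1.137 -3.605 1.769
vertex 2.13 -3.255 1.959
endloop
endfacet
facet normal 0.724 -0.048 0.688
outer loop
vertex 2.081 -4.072 1.954
vertex 2.13 -3.255 1.959
vertex 0.843 -3.595 3.291
endloop
endfacet
facet normal -0.900 -0.248 -0.359
outer loop
vertex -2.446 0.408 -1.909
vertex -2.824 0.688 -1.154
vertex -2.656 1.151 -1.895
endloop
endfacet
facet normal 0.647 0.197 -0.737
outer loop
vertex -2.446 0.408 -1.909
vertex -2.656 1.151 -1.895
vertex -0.996 1.192 -0.426
endloop
endfacet
facet normal -0.900 -0.247 -0.358
outer loop
vertex -2.656 1.151 -1.895
vertex -2.824 0.688 -1.154
vertex -2.992 1.546 -1.323
endloop
endfacet
facet normal 0.330 0.856 -0.397
outer loop
vertex -2.656 1.151 -1.895
vertex -2.992 1.546 -1.323
vertex -0.996 1.192 -0.426
endloop
endfacet
facet normal -0.900 -0.247 -0.359
outer loop
vertex -2.992 1.546 -1.323
vertex -2.824 0.688 -1.154
vertex -3.202 1.295 -0.623
endloop
endfacet
facet normal 0.013 0.940 0.341
outer loop
vertex -2.992 1.546 -1.323
vertex -3.202 1.295 -0.623
vertex -0.996 1.192 -0.426
endloop
endfacet
facet normal -0.900 -0.248 -0.357
outer loop
vertex -3.202 1.295 -0.623
vertex -2.824 0.688 -1.154
vertex -3.126 0.587 -0.323
endloop
endfacet
facet normal -0.064 0.383 0.921
outer loop
vertex -3.202 1.295 -0.623
vertex -3.126 0.587 -0.323
vertex -0.996 1.192 -0.426
endloop
endfacet
facet normal -0.900 -0.248 -0.357
outer loop
vertex -3.126 0.587 -0.323
vertex -2.824 0.688 -1.154
vertex -2.823 -0.044 -0.648
endloop
endfacet
facet normal 0.155 -0.392 0.907
outer loop
vertex -3.126 0.587 -0.323
vertex -2.823 -0.044 -0.648
vertex -0.996 1.192 -0.426
endloop
endfacet
facet normal -0.900 -0.249 -0.358
outer loop
vertex -2.823 -0.044 -0.648
vertex -2.824 0.688 -1.154
vertex -2.52 -0.124 -1.354
endloop
endfacet
facet normal 0.507 -0.805 0.309
outer loop
vertex -2.823 -0.044 -0.648
vertex -2.52 -0.124 -1.354
vertex -0.996 1.192 -0.426
endloop
endfacet
facet normal -0.900 -0.249 -0.358
outer loop
vertex -2.52 -0.124 -1.354
vertex -2.824 0.688 -1.154
vertex -2.446 0.408 -1.909
endloop
endfacet
facet normal 0.726 -0.542 -0.423
outer loop
vertex -2.52 -0.124 -1.354
vertex -2.446 0.408 -1.909
vertex -0.996 1.192 -0.426
endloop
endfacet

endsolid


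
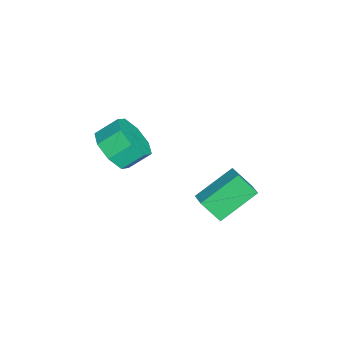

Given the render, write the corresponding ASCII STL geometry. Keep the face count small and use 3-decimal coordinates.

solid 
facet normal -0.857 -0.369 -0.360
outer loop
vertex -0.867 2.472 -4.118
vertex -1.826 3.753 -3.151
vertex -0.799 3.232 -5.058
endloop
endfacet
facet normal 0.513 -0.685 -0.517
outer loop
vertex -0.114 3.527 -4.769
vertex -0.867 2.472 -4.118
vertex -0.799 3.232 -5.058
endloop
endfacet
facet normal -0.857 -0.369 -0.361
outer loop
vertex -0.799 3.232 -5.058
vertex -1.826 3.753 -3.151
vertex -1.758 4.513 -4.09
endloop
endfacet
facet normal 0.057 0.629 -0.776
outer loop
vertex -1.758 4.513 -4.09
vertex -0.114 3.527 -4.769
vertex -0.799 3.232 -5.058
endloop
endfacet
facet normal -0.057 -0.628 0.776
outer loop
vertex -0.867 2.472 -4.118
vertex -1.141 4.048 -2.862
vertex -1.826 3.753 -3.151
endloop
endfacet
facet normal 0.513 -0.685 -0.517
outer loop
vertex -0.182 2.767 -3.83
vertex -0.867 2.472 -4.118
vertex -0.114 3.527 -4.769
endloop
endfacet
facet normal -0.056 -0.628 0.776
outer loop
vertex -0.182 2.767 -3.83
vertex -1.141 4.048 -2.862
vertex -0.867 2.472 -4.118
endloop
endfacet
facet normal -0.513 0.685 0.517
outer loop
vertex -1.826 3.753 -3.151
vertex -1.141 4.048 -2.862
vertex -1.758 4.513 -4.09
endloop
endfacet
facet normal 0.056 0.628 -0.776
outer loop
vertex -1.073 4.808 -3.802
vertex -0.114 3.527 -4.769
vertex -1.758 4.513 -4.09
endloop
endfacet
facet normal -0.513 0.685 0.517
outer loop
vertex -1.758 4.513 -4.09
vertex -1.141 4.048 -2.862
vertex -1.073 4.808 -3.802
endloop
endfacet
facet normal 0.857 0.369 0.361
outer loop
vertex -1.073 4.808 -3.802
vertex -0.182 2.767 -3.83
vertex -0.114 3.527 -4.769
endloop
endfacet
facet normal 0.857 0.369 0.360
outer loop
vertex -1.141 4.048 -2.862
vertex -0.182 2.767 -3.83
vertex -1.073 4.808 -3.802
endloop
endfacet
facet normal 0.294 -0.744 -0.600
outer loop
vertex -1.175 -1.245 -1.73
vertex -1.645 -0.797 -2.516
vertex -0.709 -0.751 -2.114
endloop
endfacet
facet normal 0.746 -0.214 0.630
outer loop
vertex -1.175 -1.245 -1.73
vertex -0.709 -0.751 -2.114
vertex -1.504 -0.412 -1.058
endloop
endfacet
facet normal 0.746 -0.214 0.630
outer loop
vertex -1.504 -0.412 -1.058
vertex -0.709 -0.751 -2.114
vertex -1.038 0.082 -1.442
endloop
endfacet
facet normal -0.293 0.744 0.601
outer loop
vertex -1.504 -0.412 -1.058
vertex -1.038 0.082 -1.442
vertex -1.975 0.037 -1.844
endloop
endfacet
facet normal 0.294 -0.744 -0.600
outer loop
vertex -0.709 -0.751 -2.114
vertex -1.645 -0.797 -2.516
vertex -0.791 -0.283 -2.734
endloop
endfacet
facet normal 0.950 0.296 0.098
outer loop
vertex -0.709 -0.751 -2.114
vertex -0.791 -0.283 -2.734
vertex -1.038 0.082 -1.442
endloop
endfacet
facet normal 0.950 0.296 0.098
outer loop
vertex -1.038 0.082 -1.442
vertex -0.791 -0.283 -2.734
vertex -1.12 0.55 -2.062
endloop
endfacet
facet normal -0.293 0.744 0.600
outer loop
vertex -1.038 0.082 -1.442
vertex -1.12 0.55 -2.062
vertex -1.975 0.037 -1.844
endloop
endfacet
facet normal 0.294 -0.743 -0.601
outer loop
vertex -0.791 -0.283 -2.734
vertex -1.645 -0.797 -2.516
vertex -1.374 -0.116 -3.226
endloop
endfacet
facet normal 0.597 0.633 -0.493
outer loop
vertex -0.791 -0.283 -2.734
vertex -1.374 -0.116 -3.226
vertex -1.12 0.55 -2.062
endloop
endfacet
facet normal 0.597 0.633 -0.493
outer loop
vertex -1.12 0.55 -2.062
vertex -1.374 -0.116 -3.226
vertex -1.703 0.717 -2.554
endloop
endfacet
facet normal -0.293 0.744 0.600
outer loop
vertex -1.12 0.55 -2.062
vertex -1.703 0.717 -2.554
vertex -1.975 0.037 -1.844
endloop
endfacet
facet normal 0.294 -0.743 -0.601
outer loop
vertex -1.374 -0.116 -3.226
vertex -1.645 -0.797 -2.516
vertex -2.116 -0.348 -3.302
endloop
endfacet
facet normal -0.106 0.599 -0.794
outer loop
vertex -1.374 -0.116 -3.226
vertex -2.116 -0.348 -3.302
vertex -1.703 0.717 -2.554
endloop
endfacet
facet normal -0.106 0.599 -0.794
outer loop
vertex -1.703 0.717 -2.554
vertex -2.116 -0.348 -3.302
vertex -2.445 0.485 -2.63
endloop
endfacet
facet normal -0.294 0.744 0.600
outer loop
vertex -1.703 0.717 -2.554
vertex -2.445 0.485 -2.63
vertex -1.975 0.037 -1.844
endloop
endfacet
facet normal 0.293 -0.744 -0.601
outer loop
vertex -2.116 -0.348 -3.302
vertex -1.645 -0.797 -2.516
vertex -2.582 -0.842 -2.918
endloop
endfacet
facet normal -0.746 0.214 -0.630
outer loop
vertex -2.116 -0.348 -3.302
vertex -2.582 -0.842 -2.918
vertex -2.445 0.485 -2.63
endloop
endfacet
facet normal -0.746 0.214 -0.630
outer loop
vertex -2.445 0.485 -2.63
vertex -2.582 -0.842 -2.918
vertex -2.911 -0.009 -2.246
endloop
endfacet
facet normal -0.294 0.744 0.600
outer loop
vertex -2.445 0.485 -2.63
vertex -2.911 -0.009 -2.246
vertex -1.975 0.037 -1.844
endloop
endfacet
facet normal 0.293 -0.744 -0.600
outer loop
vertex -2.582 -0.842 -2.918
vertex -1.645 -0.797 -2.516
vertex -2.5 -1.31 -2.298
endloop
endfacet
facet normal -0.950 -0.296 -0.098
outer loop
vertex -2.582 -0.842 -2.918
vertex -2.5 -1.31 -2.298
vertex -2.911 -0.009 -2.246
endloop
endfacet
facet normal -0.950 -0.296 -0.098
outer loop
vertex -2.911 -0.009 -2.246
vertex -2.5 -1.31 -2.298
vertex -2.829 -0.477 -1.626
endloop
endfacet
facet normal -0.294 0.744 0.600
outer loop
vertex -2.911 -0.009 -2.246
vertex -2.829 -0.477 -1.626
vertex -1.975 0.037 -1.844
endloop
endfacet
facet normal 0.293 -0.744 -0.600
outer loop
vertex -2.5 -1.31 -2.298
vertex -1.645 -0.797 -2.516
vertex -1.917 -1.477 -1.806
endloop
endfacet
facet normal -0.597 -0.633 0.493
outer loop
vertex -2.5 -1.31 -2.298
vertex -1.917 -1.477 -1.806
vertex -2.829 -0.477 -1.626
endloop
endfacet
facet normal -0.597 -0.633 0.493
outer loop
vertex -2.829 -0.477 -1.626
vertex -1.917 -1.477 -1.806
vertex -2.246 -0.644 -1.134
endloop
endfacet
facet normal -0.294 0.743 0.601
outer loop
vertex -2.829 -0.477 -1.626
vertex -2.246 -0.644 -1.134
vertex -1.975 0.037 -1.844
endloop
endfacet
facet normal 0.294 -0.744 -0.600
outer loop
vertex -1.917 -1.477 -1.806
vertex -1.645 -0.797 -2.516
vertex -1.175 -1.245 -1.73
endloop
endfacet
facet normal 0.106 -0.599 0.794
outer loop
vertex -1.917 -1.477 -1.806
vertex -1.175 -1.245 -1.73
vertex -2.246 -0.644 -1.134
endloop
endfacet
facet normal 0.106 -0.599 0.794
outer loop
vertex -2.246 -0.644 -1.134
vertex -1.175 -1.245 -1.73
vertex -1.504 -0.412 -1.058
endloop
endfacet
facet normal -0.294 0.743 0.601
outer loop
vertex -2.246 -0.644 -1.134
vertex -1.504 -0.412 -1.058
vertex -1.975 0.037 -1.844
endloop
endfacet

endsolid


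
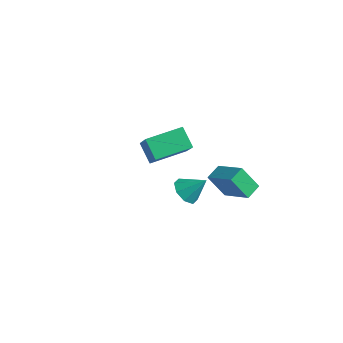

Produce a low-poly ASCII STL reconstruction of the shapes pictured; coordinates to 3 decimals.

solid 
facet normal -0.553 -0.468 -0.690
outer loop
vertex 2.877 -3.118 -0.685
vertex 2.509 -3.451 -0.164
vertex 2.434 -2.832 -0.524
endloop
endfacet
facet normal 0.461 0.853 -0.245
outer loop
vertex 2.877 -3.118 -0.685
vertex 2.434 -2.832 -0.524
vertex 3.171 -2.889 0.664
endloop
endfacet
facet normal -0.552 -0.468 -0.690
outer loop
vertex 2.434 -2.832 -0.524
vertex 2.509 -3.451 -0.164
vertex 2.035 -2.909 -0.153
endloop
endfacet
facet normal -0.093 0.990 0.105
outer loop
vertex 2.434 -2.832 -0.524
vertex 2.035 -2.909 -0.153
vertex 3.171 -2.889 0.664
endloop
endfacet
facet normal -0.552 -0.468 -0.690
outer loop
vertex 2.035 -2.909 -0.153
vertex 2.509 -3.451 -0.164
vertex 1.913 -3.303 0.212
endloop
endfacet
facet normal -0.436 0.681 0.589
outer loop
vertex 2.035 -2.909 -0.153
vertex 1.913 -3.303 0.212
vertex 3.171 -2.889 0.664
endloop
endfacet
facet normal -0.552 -0.468 -0.690
outer loop
vertex 1.913 -3.303 0.212
vertex 2.509 -3.451 -0.164
vertex 2.14 -3.784 0.357
endloop
endfacet
facet normal -0.367 0.106 0.924
outer loop
vertex 1.913 -3.303 0.212
vertex 2.14 -3.784 0.357
vertex 3.171 -2.889 0.664
endloop
endfacet
facet normal -0.553 -0.467 -0.690
outer loop
vertex 2.14 -3.784 0.357
vertex 2.509 -3.451 -0.164
vertex 2.583 -4.07 0.196
endloop
endfacet
facet normal 0.074 -0.399 0.914
outer loop
vertex 2.14 -3.784 0.357
vertex 2.583 -4.07 0.196
vertex 3.171 -2.889 0.664
endloop
endfacet
facet normal -0.551 -0.468 -0.691
outer loop
vertex 2.583 -4.07 0.196
vertex 2.509 -3.451 -0.164
vertex 2.983 -3.993 -0.175
endloop
endfacet
facet normal 0.627 -0.536 0.565
outer loop
vertex 2.583 -4.07 0.196
vertex 2.983 -3.993 -0.175
vertex 3.171 -2.889 0.664
endloop
endfacet
facet normal -0.552 -0.469 -0.689
outer loop
vertex 2.983 -3.993 -0.175
vertex 2.509 -3.451 -0.164
vertex 3.104 -3.598 -0.541
endloop
endfacet
facet normal 0.971 -0.225 0.078
outer loop
vertex 2.983 -3.993 -0.175
vertex 3.104 -3.598 -0.541
vertex 3.171 -2.889 0.664
endloop
endfacet
facet normal -0.553 -0.468 -0.690
outer loop
vertex 3.104 -3.598 -0.541
vertex 2.509 -3.451 -0.164
vertex 2.877 -3.118 -0.685
endloop
endfacet
facet normal 0.901 0.350 -0.256
outer loop
vertex 3.104 -3.598 -0.541
vertex 2.877 -3.118 -0.685
vertex 3.171 -2.889 0.664
endloop
endfacet
facet normal -0.725 0.152 0.672
outer loop
vertex -3.21 -0.592 -1.835
vertex -2.575 1.142 -1.542
vertex -4.289 0.023 -3.138
endloop
endfacet
facet normal -0.339 -0.927 -0.157
outer loop
vertex -3.405 -0.162 -3.958
vertex -3.21 -0.592 -1.835
vertex -4.289 0.023 -3.138
endloop
endfacet
facet normal -0.725 0.152 0.672
outer loop
vertex -4.289 0.023 -3.138
vertex -2.575 1.142 -1.542
vertex -3.654 1.758 -2.845
endloop
endfacet
facet normal -0.600 0.342 -0.724
outer loop
vertex -3.654 1.758 -2.845
vertex -3.405 -0.162 -3.958
vertex -4.289 0.023 -3.138
endloop
endfacet
facet normal 0.600 -0.342 0.724
outer loop
vertex -3.21 -0.592 -1.835
vertex -1.691 0.957 -2.362
vertex -2.575 1.142 -1.542
endloop
endfacet
facet normal -0.340 -0.927 -0.157
outer loop
vertex -2.326 -0.778 -2.655
vertex -3.21 -0.592 -1.835
vertex -3.405 -0.162 -3.958
endloop
endfacet
facet normal 0.600 -0.342 0.724
outer loop
vertex -2.326 -0.778 -2.655
vertex -1.691 0.957 -2.362
vertex -3.21 -0.592 -1.835
endloop
endfacet
facet normal 0.340 0.927 0.157
outer loop
vertex -2.575 1.142 -1.542
vertex -1.691 0.957 -2.362
vertex -3.654 1.758 -2.845
endloop
endfacet
facet normal -0.599 0.342 -0.724
outer loop
vertex -2.77 1.572 -3.665
vertex -3.405 -0.162 -3.958
vertex -3.654 1.758 -2.845
endloop
endfacet
facet normal 0.340 0.927 0.156
outer loop
vertex -3.654 1.758 -2.845
vertex -1.691 0.957 -2.362
vertex -2.77 1.572 -3.665
endloop
endfacet
facet normal 0.725 -0.152 -0.672
outer loop
vertex -2.77 1.572 -3.665
vertex -2.326 -0.778 -2.655
vertex -3.405 -0.162 -3.958
endloop
endfacet
facet normal 0.725 -0.152 -0.672
outer loop
vertex -1.691 0.957 -2.362
vertex -2.326 -0.778 -2.655
vertex -2.77 1.572 -3.665
endloop
endfacet
facet normal -0.883 0.009 -0.469
outer loop
vertex -0.071 0.331 -3.152
vertex -0.204 1.138 -2.886
vertex 0.554 0.818 -4.318
endloop
endfacet
facet normal 0.155 -0.938 -0.309
outer loop
vertex 2.064 0.802 -3.514
vertex -0.071 0.331 -3.152
vertex 0.554 0.818 -4.318
endloop
endfacet
facet normal -0.883 0.010 -0.470
outer loop
vertex 0.554 0.818 -4.318
vertex -0.204 1.138 -2.886
vertex 0.422 1.625 -4.052
endloop
endfacet
facet normal 0.444 0.345 -0.827
outer loop
vertex 0.422 1.625 -4.052
vertex 2.064 0.802 -3.514
vertex 0.554 0.818 -4.318
endloop
endfacet
facet normal -0.444 -0.346 0.827
outer loop
vertex -0.071 0.331 -3.152
vertex 1.306 1.122 -2.082
vertex -0.204 1.138 -2.886
endloop
endfacet
facet normal 0.155 -0.938 -0.309
outer loop
vertex 1.438 0.315 -2.348
vertex -0.071 0.331 -3.152
vertex 2.064 0.802 -3.514
endloop
endfacet
facet normal -0.444 -0.345 0.827
outer loop
vertex 1.438 0.315 -2.348
vertex 1.306 1.122 -2.082
vertex -0.071 0.331 -3.152
endloop
endfacet
facet normal -0.155 0.938 0.309
outer loop
vertex -0.204 1.138 -2.886
vertex 1.306 1.122 -2.082
vertex 0.422 1.625 -4.052
endloop
endfacet
facet normal 0.444 0.346 -0.827
outer loop
vertex 1.931 1.609 -3.248
vertex 2.064 0.802 -3.514
vertex 0.422 1.625 -4.052
endloop
endfacet
facet normal -0.155 0.938 0.309
outer loop
vertex 0.422 1.625 -4.052
vertex 1.306 1.122 -2.082
vertex 1.931 1.609 -3.248
endloop
endfacet
facet normal 0.883 -0.009 0.470
outer loop
vertex 1.931 1.609 -3.248
vertex 1.438 0.315 -2.348
vertex 2.064 0.802 -3.514
endloop
endfacet
facet normal 0.883 -0.010 0.469
outer loop
vertex 1.306 1.122 -2.082
vertex 1.438 0.315 -2.348
vertex 1.931 1.609 -3.248
endloop
endfacet

endsolid


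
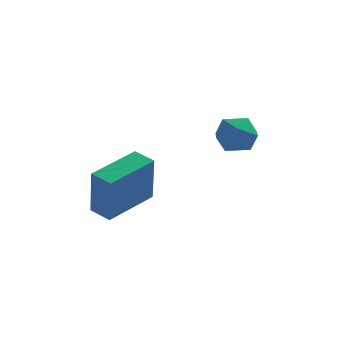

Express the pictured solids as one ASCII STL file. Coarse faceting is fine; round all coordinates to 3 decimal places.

solid 
facet normal -0.758 0.623 0.193
outer loop
vertex -4.728 -4.444 1.165
vertex -3.349 -2.871 1.511
vertex -4.814 -3.929 -0.838
endloop
endfacet
facet normal -0.650 -0.742 -0.163
outer loop
vertex -4.131 -4.489 -1.011
vertex -4.728 -4.444 1.165
vertex -4.814 -3.929 -0.838
endloop
endfacet
facet normal -0.758 0.623 0.193
outer loop
vertex -4.814 -3.929 -0.838
vertex -3.349 -2.871 1.511
vertex -3.435 -2.356 -0.492
endloop
endfacet
facet normal -0.041 0.249 -0.968
outer loop
vertex -3.435 -2.356 -0.492
vertex -4.131 -4.489 -1.011
vertex -4.814 -3.929 -0.838
endloop
endfacet
facet normal 0.041 -0.249 0.968
outer loop
vertex -4.728 -4.444 1.165
vertex -2.666 -3.431 1.338
vertex -3.349 -2.871 1.511
endloop
endfacet
facet normal -0.650 -0.742 -0.163
outer loop
vertex -4.045 -5.004 0.992
vertex -4.728 -4.444 1.165
vertex -4.131 -4.489 -1.011
endloop
endfacet
facet normal 0.041 -0.249 0.968
outer loop
vertex -4.045 -5.004 0.992
vertex -2.666 -3.431 1.338
vertex -4.728 -4.444 1.165
endloop
endfacet
facet normal 0.650 0.742 0.163
outer loop
vertex -3.349 -2.871 1.511
vertex -2.666 -3.431 1.338
vertex -3.435 -2.356 -0.492
endloop
endfacet
facet normal -0.041 0.249 -0.968
outer loop
vertex -2.752 -2.916 -0.665
vertex -4.131 -4.489 -1.011
vertex -3.435 -2.356 -0.492
endloop
endfacet
facet normal 0.650 0.742 0.163
outer loop
vertex -3.435 -2.356 -0.492
vertex -2.666 -3.431 1.338
vertex -2.752 -2.916 -0.665
endloop
endfacet
facet normal 0.758 -0.623 -0.193
outer loop
vertex -2.752 -2.916 -0.665
vertex -4.045 -5.004 0.992
vertex -4.131 -4.489 -1.011
endloop
endfacet
facet normal 0.758 -0.623 -0.193
outer loop
vertex -2.666 -3.431 1.338
vertex -4.045 -5.004 0.992
vertex -2.752 -2.916 -0.665
endloop
endfacet
facet normal -0.054 -0.153 0.987
outer loop
vertex -0.387 0.144 1.754
vertex 0.111 -0.617 1.663
vertex 0.525 0.185 1.81
endloop
endfacet
facet normal -0.076 0.543 0.836
outer loop
vertex -0.387 0.144 1.754
vertex 0.525 0.185 1.81
vertex 0.066 0.829 1.35
endloop
endfacet
facet normal -0.633 0.659 0.407
outer loop
vertex -0.387 0.144 1.754
vertex 0.066 0.829 1.35
vertex -0.632 0.424 0.919
endloop
endfacet
facet normal -0.956 0.033 0.292
outer loop
vertex -0.387 0.144 1.754
vertex -0.632 0.424 0.919
vertex -0.604 -0.469 1.112
endloop
endfacet
facet normal -0.598 -0.469 0.650
outer loop
vertex -0.387 0.144 1.754
vertex -0.604 -0.469 1.112
vertex 0.111 -0.617 1.663
endloop
endfacet
facet normal 0.519 0.710 0.476
outer loop
vertex 0.066 0.829 1.35
vertex 0.525 0.185 1.81
vertex 0.844 0.489 1.008
endloop
endfacet
facet normal 0.554 -0.418 0.720
outer loop
vertex 0.525 0.185 1.81
vertex 0.111 -0.617 1.663
vertex 0.872 -0.404 1.201
endloop
endfacet
facet normal -0.328 -0.928 0.176
outer loop
vertex 0.111 -0.617 1.663
vertex -0.604 -0.469 1.112
vertex 0.174 -0.809 0.77
endloop
endfacet
facet normal -0.907 -0.116 -0.405
outer loop
vertex -0.604 -0.469 1.112
vertex -0.632 0.424 0.919
vertex -0.285 -0.165 0.31
endloop
endfacet
facet normal -0.384 0.897 -0.220
outer loop
vertex -0.632 0.424 0.919
vertex 0.066 0.829 1.35
vertex 0.129 0.637 0.457
endloop
endfacet
facet normal 0.956 -0.033 -0.292
outer loop
vertex 0.627 -0.124 0.366
vertex 0.844 0.489 1.008
vertex 0.872 -0.404 1.201
endloop
endfacet
facet normal 0.633 -0.659 -0.407
outer loop
vertex 0.627 -0.124 0.366
vertex 0.872 -0.404 1.201
vertex 0.174 -0.809 0.77
endloop
endfacet
facet normal 0.076 -0.543 -0.836
outer loop
vertex 0.627 -0.124 0.366
vertex 0.174 -0.809 0.77
vertex -0.285 -0.165 0.31
endloop
endfacet
facet normal 0.054 0.153 -0.987
outer loop
vertex 0.627 -0.124 0.366
vertex -0.285 -0.165 0.31
vertex 0.129 0.637 0.457
endloop
endfacet
facet normal 0.598 0.469 -0.650
outer loop
vertex 0.627 -0.124 0.366
vertex 0.129 0.637 0.457
vertex 0.844 0.489 1.008
endloop
endfacet
facet normal 0.907 0.116 0.405
outer loop
vertex 0.872 -0.404 1.201
vertex 0.844 0.489 1.008
vertex 0.525 0.185 1.81
endloop
endfacet
facet normal 0.384 -0.897 0.220
outer loop
vertex 0.174 -0.809 0.77
vertex 0.872 -0.404 1.201
vertex 0.111 -0.617 1.663
endloop
endfacet
facet normal -0.519 -0.710 -0.476
outer loop
vertex -0.285 -0.165 0.31
vertex 0.174 -0.809 0.77
vertex -0.604 -0.469 1.112
endloop
endfacet
facet normal -0.554 0.418 -0.720
outer loop
vertex 0.129 0.637 0.457
vertex -0.285 -0.165 0.31
vertex -0.632 0.424 0.919
endloop
endfacet
facet normal 0.328 0.928 -0.176
outer loop
vertex 0.844 0.489 1.008
vertex 0.129 0.637 0.457
vertex 0.066 0.829 1.35
endloop
endfacet

endsolid


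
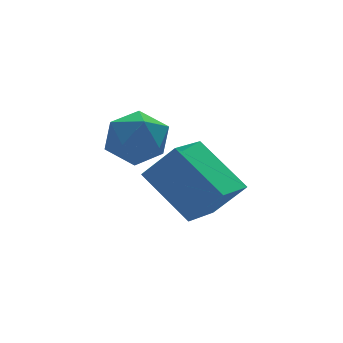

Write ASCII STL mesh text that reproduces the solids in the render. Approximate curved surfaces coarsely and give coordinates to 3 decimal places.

solid 
facet normal -0.757 0.641 0.127
outer loop
vertex 0.193 1.186 1.725
vertex 0.381 1.227 2.641
vertex 0.791 1.827 2.052
endloop
endfacet
facet normal -0.472 0.708 -0.525
outer loop
vertex 0.193 1.186 1.725
vertex 0.791 1.827 2.052
vertex 0.984 1.369 1.26
endloop
endfacet
facet normal -0.518 0.077 -0.852
outer loop
vertex 0.193 1.186 1.725
vertex 0.984 1.369 1.26
vertex 0.692 0.485 1.358
endloop
endfacet
facet normal -0.832 -0.382 -0.402
outer loop
vertex 0.193 1.186 1.725
vertex 0.692 0.485 1.358
vertex 0.32 0.397 2.212
endloop
endfacet
facet normal -0.979 -0.033 0.202
outer loop
vertex 0.193 1.186 1.725
vertex 0.32 0.397 2.212
vertex 0.381 1.227 2.641
endloop
endfacet
facet normal 0.219 0.867 -0.448
outer loop
vertex 0.984 1.369 1.26
vertex 0.791 1.827 2.052
vertex 1.66 1.523 1.888
endloop
endfacet
facet normal -0.241 0.759 0.605
outer loop
vertex 0.791 1.827 2.052
vertex 0.381 1.227 2.641
vertex 1.288 1.435 2.742
endloop
endfacet
facet normal -0.600 -0.332 0.728
outer loop
vertex 0.381 1.227 2.641
vertex 0.32 0.397 2.212
vertex 0.996 0.551 2.84
endloop
endfacet
facet normal -0.361 -0.898 -0.250
outer loop
vertex 0.32 0.397 2.212
vertex 0.692 0.485 1.358
vertex 1.189 0.093 2.048
endloop
endfacet
facet normal 0.145 -0.156 -0.977
outer loop
vertex 0.692 0.485 1.358
vertex 0.984 1.369 1.26
vertex 1.599 0.693 1.459
endloop
endfacet
facet normal 0.832 0.382 0.402
outer loop
vertex 1.787 0.734 2.375
vertex 1.66 1.523 1.888
vertex 1.288 1.435 2.742
endloop
endfacet
facet normal 0.518 -0.077 0.852
outer loop
vertex 1.787 0.734 2.375
vertex 1.288 1.435 2.742
vertex 0.996 0.551 2.84
endloop
endfacet
facet normal 0.472 -0.708 0.525
outer loop
vertex 1.787 0.734 2.375
vertex 0.996 0.551 2.84
vertex 1.189 0.093 2.048
endloop
endfacet
facet normal 0.757 -0.641 -0.127
outer loop
vertex 1.787 0.734 2.375
vertex 1.189 0.093 2.048
vertex 1.599 0.693 1.459
endloop
endfacet
facet normal 0.979 0.033 -0.202
outer loop
vertex 1.787 0.734 2.375
vertex 1.599 0.693 1.459
vertex 1.66 1.523 1.888
endloop
endfacet
facet normal 0.361 0.898 0.250
outer loop
vertex 1.288 1.435 2.742
vertex 1.66 1.523 1.888
vertex 0.791 1.827 2.052
endloop
endfacet
facet normal -0.145 0.156 0.977
outer loop
vertex 0.996 0.551 2.84
vertex 1.288 1.435 2.742
vertex 0.381 1.227 2.641
endloop
endfacet
facet normal -0.219 -0.867 0.448
outer loop
vertex 1.189 0.093 2.048
vertex 0.996 0.551 2.84
vertex 0.32 0.397 2.212
endloop
endfacet
facet normal 0.241 -0.759 -0.605
outer loop
vertex 1.599 0.693 1.459
vertex 1.189 0.093 2.048
vertex 0.692 0.485 1.358
endloop
endfacet
facet normal 0.600 0.332 -0.728
outer loop
vertex 1.66 1.523 1.888
vertex 1.599 0.693 1.459
vertex 0.984 1.369 1.26
endloop
endfacet
facet normal -0.526 0.373 -0.764
outer loop
vertex 0.415 -0.467 1.588
vertex 1.499 0.278 1.205
vertex 0.997 -1.873 0.501
endloop
endfacet
facet normal -0.791 -0.544 0.279
outer loop
vertex 1.681 -2.358 1.495
vertex 0.415 -0.467 1.588
vertex 0.997 -1.873 0.501
endloop
endfacet
facet normal -0.526 0.373 -0.764
outer loop
vertex 0.997 -1.873 0.501
vertex 1.499 0.278 1.205
vertex 2.081 -1.128 0.118
endloop
endfacet
facet normal 0.311 -0.752 -0.581
outer loop
vertex 2.081 -1.128 0.118
vertex 1.681 -2.358 1.495
vertex 0.997 -1.873 0.501
endloop
endfacet
facet normal -0.311 0.752 0.581
outer loop
vertex 0.415 -0.467 1.588
vertex 2.183 -0.207 2.199
vertex 1.499 0.278 1.205
endloop
endfacet
facet normal -0.791 -0.544 0.279
outer loop
vertex 1.099 -0.952 2.582
vertex 0.415 -0.467 1.588
vertex 1.681 -2.358 1.495
endloop
endfacet
facet normal -0.311 0.752 0.581
outer loop
vertex 1.099 -0.952 2.582
vertex 2.183 -0.207 2.199
vertex 0.415 -0.467 1.588
endloop
endfacet
facet normal 0.791 0.544 -0.279
outer loop
vertex 1.499 0.278 1.205
vertex 2.183 -0.207 2.199
vertex 2.081 -1.128 0.118
endloop
endfacet
facet normal 0.311 -0.752 -0.581
outer loop
vertex 2.765 -1.613 1.112
vertex 1.681 -2.358 1.495
vertex 2.081 -1.128 0.118
endloop
endfacet
facet normal 0.791 0.544 -0.279
outer loop
vertex 2.081 -1.128 0.118
vertex 2.183 -0.207 2.199
vertex 2.765 -1.613 1.112
endloop
endfacet
facet normal 0.526 -0.373 0.764
outer loop
vertex 2.765 -1.613 1.112
vertex 1.099 -0.952 2.582
vertex 1.681 -2.358 1.495
endloop
endfacet
facet normal 0.526 -0.373 0.764
outer loop
vertex 2.183 -0.207 2.199
vertex 1.099 -0.952 2.582
vertex 2.765 -1.613 1.112
endloop
endfacet

endsolid


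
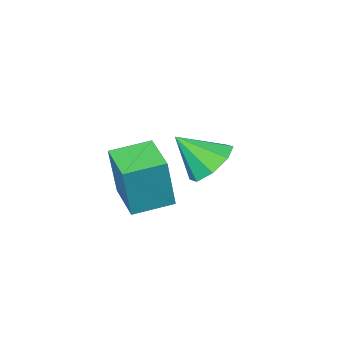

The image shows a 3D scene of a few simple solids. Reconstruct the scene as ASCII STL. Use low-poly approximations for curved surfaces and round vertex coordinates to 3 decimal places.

solid 
facet normal -0.533 0.480 -0.696
outer loop
vertex -0.619 2.866 2.824
vertex -1.269 2.585 3.128
vertex -0.845 3.218 3.24
endloop
endfacet
facet normal 0.919 0.326 0.223
outer loop
vertex -0.619 2.866 2.824
vertex -0.845 3.218 3.24
vertex -0.591 1.975 4.012
endloop
endfacet
facet normal -0.533 0.480 -0.696
outer loop
vertex -0.845 3.218 3.24
vertex -1.269 2.585 3.128
vertex -1.319 3.199 3.59
endloop
endfacet
facet normal 0.490 0.530 0.692
outer loop
vertex -0.845 3.218 3.24
vertex -1.319 3.199 3.59
vertex -0.591 1.975 4.012
endloop
endfacet
facet normal -0.533 0.481 -0.696
outer loop
vertex -1.319 3.199 3.59
vertex -1.269 2.585 3.128
vertex -1.764 2.82 3.669
endloop
endfacet
facet normal -0.074 0.286 0.956
outer loop
vertex -1.319 3.199 3.59
vertex -1.764 2.82 3.669
vertex -0.591 1.975 4.012
endloop
endfacet
facet normal -0.534 0.480 -0.697
outer loop
vertex -1.764 2.82 3.669
vertex -1.269 2.585 3.128
vertex -1.918 2.303 3.431
endloop
endfacet
facet normal -0.441 -0.264 0.858
outer loop
vertex -1.764 2.82 3.669
vertex -1.918 2.303 3.431
vertex -0.591 1.975 4.012
endloop
endfacet
facet normal -0.534 0.480 -0.696
outer loop
vertex -1.918 2.303 3.431
vertex -1.269 2.585 3.128
vertex -1.692 1.952 3.016
endloop
endfacet
facet normal -0.397 -0.796 0.457
outer loop
vertex -1.918 2.303 3.431
vertex -1.692 1.952 3.016
vertex -0.591 1.975 4.012
endloop
endfacet
facet normal -0.534 0.480 -0.697
outer loop
vertex -1.692 1.952 3.016
vertex -1.269 2.585 3.128
vertex -1.218 1.971 2.666
endloop
endfacet
facet normal 0.031 -0.999 -0.012
outer loop
vertex -1.692 1.952 3.016
vertex -1.218 1.971 2.666
vertex -0.591 1.975 4.012
endloop
endfacet
facet normal -0.533 0.480 -0.697
outer loop
vertex -1.218 1.971 2.666
vertex -1.269 2.585 3.128
vertex -0.774 2.35 2.587
endloop
endfacet
facet normal 0.595 -0.755 -0.275
outer loop
vertex -1.218 1.971 2.666
vertex -0.774 2.35 2.587
vertex -0.591 1.975 4.012
endloop
endfacet
facet normal -0.533 0.480 -0.696
outer loop
vertex -0.774 2.35 2.587
vertex -1.269 2.585 3.128
vertex -0.619 2.866 2.824
endloop
endfacet
facet normal 0.962 -0.207 -0.178
outer loop
vertex -0.774 2.35 2.587
vertex -0.619 2.866 2.824
vertex -0.591 1.975 4.012
endloop
endfacet
facet normal -0.940 0.302 0.157
outer loop
vertex 0.74 2.925 4.8
vertex 1.094 4.078 4.699
vertex 0.472 2.875 3.295
endloop
endfacet
facet normal -0.293 -0.953 0.084
outer loop
vertex 1.506 2.542 3.121
vertex 0.74 2.925 4.8
vertex 0.472 2.875 3.295
endloop
endfacet
facet normal -0.940 0.303 0.157
outer loop
vertex 0.472 2.875 3.295
vertex 1.094 4.078 4.699
vertex 0.826 4.027 3.193
endloop
endfacet
facet normal -0.176 -0.033 -0.984
outer loop
vertex 0.826 4.027 3.193
vertex 1.506 2.542 3.121
vertex 0.472 2.875 3.295
endloop
endfacet
facet normal 0.176 0.032 0.984
outer loop
vertex 0.74 2.925 4.8
vertex 2.128 3.745 4.525
vertex 1.094 4.078 4.699
endloop
endfacet
facet normal -0.292 -0.953 0.084
outer loop
vertex 1.774 2.593 4.627
vertex 0.74 2.925 4.8
vertex 1.506 2.542 3.121
endloop
endfacet
facet normal 0.175 0.033 0.984
outer loop
vertex 1.774 2.593 4.627
vertex 2.128 3.745 4.525
vertex 0.74 2.925 4.8
endloop
endfacet
facet normal 0.293 0.953 -0.084
outer loop
vertex 1.094 4.078 4.699
vertex 2.128 3.745 4.525
vertex 0.826 4.027 3.193
endloop
endfacet
facet normal -0.175 -0.032 -0.984
outer loop
vertex 1.86 3.695 3.02
vertex 1.506 2.542 3.121
vertex 0.826 4.027 3.193
endloop
endfacet
facet normal 0.292 0.953 -0.084
outer loop
vertex 0.826 4.027 3.193
vertex 2.128 3.745 4.525
vertex 1.86 3.695 3.02
endloop
endfacet
facet normal 0.940 -0.302 -0.157
outer loop
vertex 1.86 3.695 3.02
vertex 1.774 2.593 4.627
vertex 1.506 2.542 3.121
endloop
endfacet
facet normal 0.940 -0.303 -0.157
outer loop
vertex 2.128 3.745 4.525
vertex 1.774 2.593 4.627
vertex 1.86 3.695 3.02
endloop
endfacet

endsolid


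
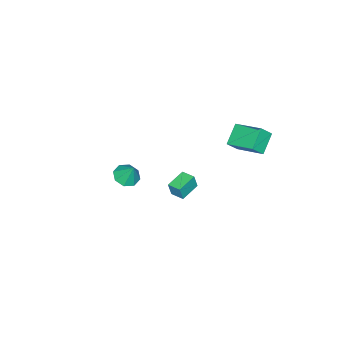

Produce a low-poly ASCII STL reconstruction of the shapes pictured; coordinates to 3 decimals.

solid 
facet normal -0.586 0.347 -0.732
outer loop
vertex -1.353 3.955 3.583
vertex -0.238 4.126 2.771
vertex -1.565 2.207 2.925
endloop
endfacet
facet normal -0.803 -0.122 0.584
outer loop
vertex -1.002 1.874 3.629
vertex -1.353 3.955 3.583
vertex -1.565 2.207 2.925
endloop
endfacet
facet normal -0.585 0.346 -0.733
outer loop
vertex -1.565 2.207 2.925
vertex -0.238 4.126 2.771
vertex -0.449 2.377 2.114
endloop
endfacet
facet normal -0.113 -0.930 -0.350
outer loop
vertex -0.449 2.377 2.114
vertex -1.002 1.874 3.629
vertex -1.565 2.207 2.925
endloop
endfacet
facet normal 0.112 0.930 0.350
outer loop
vertex -1.353 3.955 3.583
vertex 0.325 3.793 3.475
vertex -0.238 4.126 2.771
endloop
endfacet
facet normal -0.803 -0.122 0.584
outer loop
vertex -0.791 3.623 4.286
vertex -1.353 3.955 3.583
vertex -1.002 1.874 3.629
endloop
endfacet
facet normal 0.112 0.930 0.350
outer loop
vertex -0.791 3.623 4.286
vertex 0.325 3.793 3.475
vertex -1.353 3.955 3.583
endloop
endfacet
facet normal 0.803 0.123 -0.584
outer loop
vertex -0.238 4.126 2.771
vertex 0.325 3.793 3.475
vertex -0.449 2.377 2.114
endloop
endfacet
facet normal -0.112 -0.930 -0.350
outer loop
vertex 0.113 2.045 2.817
vertex -1.002 1.874 3.629
vertex -0.449 2.377 2.114
endloop
endfacet
facet normal 0.803 0.122 -0.584
outer loop
vertex -0.449 2.377 2.114
vertex 0.325 3.793 3.475
vertex 0.113 2.045 2.817
endloop
endfacet
facet normal 0.586 -0.346 0.732
outer loop
vertex 0.113 2.045 2.817
vertex -0.791 3.623 4.286
vertex -1.002 1.874 3.629
endloop
endfacet
facet normal 0.585 -0.347 0.733
outer loop
vertex 0.325 3.793 3.475
vertex -0.791 3.623 4.286
vertex 0.113 2.045 2.817
endloop
endfacet
facet normal -0.977 0.094 0.192
outer loop
vertex 2.867 1.044 2.045
vertex 2.96 1.844 2.128
vertex 2.708 1.151 1.186
endloop
endfacet
facet normal -0.115 -0.988 -0.102
outer loop
vertex 3.9 1.036 0.952
vertex 2.867 1.044 2.045
vertex 2.708 1.151 1.186
endloop
endfacet
facet normal -0.977 0.095 0.192
outer loop
vertex 2.708 1.151 1.186
vertex 2.96 1.844 2.128
vertex 2.802 1.951 1.269
endloop
endfacet
facet normal -0.180 0.122 -0.976
outer loop
vertex 2.802 1.951 1.269
vertex 3.9 1.036 0.952
vertex 2.708 1.151 1.186
endloop
endfacet
facet normal 0.180 -0.122 0.976
outer loop
vertex 2.867 1.044 2.045
vertex 4.152 1.729 1.894
vertex 2.96 1.844 2.128
endloop
endfacet
facet normal -0.115 -0.988 -0.102
outer loop
vertex 4.058 0.929 1.811
vertex 2.867 1.044 2.045
vertex 3.9 1.036 0.952
endloop
endfacet
facet normal 0.180 -0.122 0.976
outer loop
vertex 4.058 0.929 1.811
vertex 4.152 1.729 1.894
vertex 2.867 1.044 2.045
endloop
endfacet
facet normal 0.115 0.988 0.102
outer loop
vertex 2.96 1.844 2.128
vertex 4.152 1.729 1.894
vertex 2.802 1.951 1.269
endloop
endfacet
facet normal -0.180 0.122 -0.976
outer loop
vertex 3.993 1.836 1.035
vertex 3.9 1.036 0.952
vertex 2.802 1.951 1.269
endloop
endfacet
facet normal 0.115 0.988 0.102
outer loop
vertex 2.802 1.951 1.269
vertex 4.152 1.729 1.894
vertex 3.993 1.836 1.035
endloop
endfacet
facet normal 0.977 -0.094 -0.191
outer loop
vertex 3.993 1.836 1.035
vertex 4.058 0.929 1.811
vertex 3.9 1.036 0.952
endloop
endfacet
facet normal 0.977 -0.095 -0.193
outer loop
vertex 4.152 1.729 1.894
vertex 4.058 0.929 1.811
vertex 3.993 1.836 1.035
endloop
endfacet
facet normal -0.114 -0.463 -0.879
outer loop
vertex 0.919 -4.961 -2.783
vertex 0.536 -4.301 -3.081
vertex 1.315 -4.554 -3.049
endloop
endfacet
facet normal 0.720 -0.288 0.631
outer loop
vertex 0.919 -4.961 -2.783
vertex 1.315 -4.554 -3.049
vertex 0.684 -3.699 -1.939
endloop
endfacet
facet normal -0.114 -0.463 -0.879
outer loop
vertex 1.315 -4.554 -3.049
vertex 0.536 -4.301 -3.081
vertex 1.255 -3.998 -3.334
endloop
endfacet
facet normal 0.912 0.261 0.317
outer loop
vertex 1.315 -4.554 -3.049
vertex 1.255 -3.998 -3.334
vertex 0.684 -3.699 -1.939
endloop
endfacet
facet normal -0.114 -0.463 -0.879
outer loop
vertex 1.255 -3.998 -3.334
vertex 0.536 -4.301 -3.081
vertex 0.773 -3.619 -3.471
endloop
endfacet
facet normal 0.603 0.794 0.076
outer loop
vertex 1.255 -3.998 -3.334
vertex 0.773 -3.619 -3.471
vertex 0.684 -3.699 -1.939
endloop
endfacet
facet normal -0.113 -0.463 -0.879
outer loop
vertex 0.773 -3.619 -3.471
vertex 0.536 -4.301 -3.081
vertex 0.153 -3.64 -3.38
endloop
endfacet
facet normal -0.026 0.998 0.051
outer loop
vertex 0.773 -3.619 -3.471
vertex 0.153 -3.64 -3.38
vertex 0.684 -3.699 -1.939
endloop
endfacet
facet normal -0.113 -0.463 -0.879
outer loop
vertex 0.153 -3.64 -3.38
vertex 0.536 -4.301 -3.081
vertex -0.243 -4.048 -3.114
endloop
endfacet
facet normal -0.606 0.754 0.254
outer loop
vertex 0.153 -3.64 -3.38
vertex -0.243 -4.048 -3.114
vertex 0.684 -3.699 -1.939
endloop
endfacet
facet normal -0.113 -0.463 -0.879
outer loop
vertex -0.243 -4.048 -3.114
vertex 0.536 -4.301 -3.081
vertex -0.183 -4.604 -2.829
endloop
endfacet
facet normal -0.797 0.205 0.568
outer loop
vertex -0.243 -4.048 -3.114
vertex -0.183 -4.604 -2.829
vertex 0.684 -3.699 -1.939
endloop
endfacet
facet normal -0.113 -0.463 -0.879
outer loop
vertex -0.183 -4.604 -2.829
vertex 0.536 -4.301 -3.081
vertex 0.299 -4.982 -2.692
endloop
endfacet
facet normal -0.488 -0.328 0.809
outer loop
vertex -0.183 -4.604 -2.829
vertex 0.299 -4.982 -2.692
vertex 0.684 -3.699 -1.939
endloop
endfacet
facet normal -0.113 -0.463 -0.879
outer loop
vertex 0.299 -4.982 -2.692
vertex 0.536 -4.301 -3.081
vertex 0.919 -4.961 -2.783
endloop
endfacet
facet normal 0.141 -0.532 0.835
outer loop
vertex 0.299 -4.982 -2.692
vertex 0.919 -4.961 -2.783
vertex 0.684 -3.699 -1.939
endloop
endfacet

endsolid


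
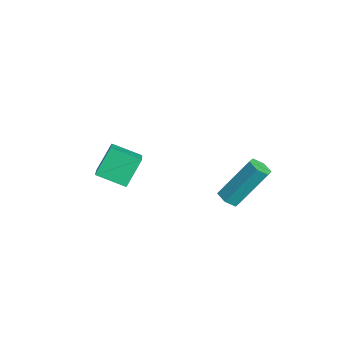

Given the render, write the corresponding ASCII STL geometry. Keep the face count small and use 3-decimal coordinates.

solid 
facet normal -0.345 0.568 0.747
outer loop
vertex -3.416 -2.672 0.352
vertex -1.727 -3.219 1.547
vertex -2.726 -1.608 -0.138
endloop
endfacet
facet normal -0.790 0.255 -0.558
outer loop
vertex -2.233 -2.421 -1.207
vertex -3.416 -2.672 0.352
vertex -2.726 -1.608 -0.138
endloop
endfacet
facet normal -0.344 0.568 0.747
outer loop
vertex -2.726 -1.608 -0.138
vertex -1.727 -3.219 1.547
vertex -1.036 -2.155 1.056
endloop
endfacet
facet normal 0.508 0.782 -0.361
outer loop
vertex -1.036 -2.155 1.056
vertex -2.233 -2.421 -1.207
vertex -2.726 -1.608 -0.138
endloop
endfacet
facet normal -0.508 -0.782 0.360
outer loop
vertex -3.416 -2.672 0.352
vertex -1.234 -4.032 0.478
vertex -1.727 -3.219 1.547
endloop
endfacet
facet normal -0.790 0.255 -0.558
outer loop
vertex -2.924 -3.485 -0.716
vertex -3.416 -2.672 0.352
vertex -2.233 -2.421 -1.207
endloop
endfacet
facet normal -0.508 -0.782 0.361
outer loop
vertex -2.924 -3.485 -0.716
vertex -1.234 -4.032 0.478
vertex -3.416 -2.672 0.352
endloop
endfacet
facet normal 0.790 -0.255 0.558
outer loop
vertex -1.727 -3.219 1.547
vertex -1.234 -4.032 0.478
vertex -1.036 -2.155 1.056
endloop
endfacet
facet normal 0.509 0.782 -0.361
outer loop
vertex -0.544 -2.968 -0.012
vertex -2.233 -2.421 -1.207
vertex -1.036 -2.155 1.056
endloop
endfacet
facet normal 0.790 -0.255 0.558
outer loop
vertex -1.036 -2.155 1.056
vertex -1.234 -4.032 0.478
vertex -0.544 -2.968 -0.012
endloop
endfacet
facet normal 0.344 -0.568 -0.747
outer loop
vertex -0.544 -2.968 -0.012
vertex -2.924 -3.485 -0.716
vertex -2.233 -2.421 -1.207
endloop
endfacet
facet normal 0.344 -0.568 -0.748
outer loop
vertex -1.234 -4.032 0.478
vertex -2.924 -3.485 -0.716
vertex -0.544 -2.968 -0.012
endloop
endfacet
facet normal -0.041 -0.606 -0.794
outer loop
vertex 0.856 0.627 -0.793
vertex 0.454 0.935 -1.007
vertex 0.979 1.05 -1.122
endloop
endfacet
facet normal 0.974 -0.204 0.102
outer loop
vertex 0.856 0.627 -0.793
vertex 0.979 1.05 -1.122
vertex 0.948 1.916 0.9
endloop
endfacet
facet normal 0.973 -0.205 0.103
outer loop
vertex 0.948 1.916 0.9
vertex 0.979 1.05 -1.122
vertex 1.072 2.339 0.571
endloop
endfacet
facet normal 0.044 0.605 0.795
outer loop
vertex 0.948 1.916 0.9
vertex 1.072 2.339 0.571
vertex 0.546 2.225 0.687
endloop
endfacet
facet normal -0.042 -0.605 -0.795
outer loop
vertex 0.979 1.05 -1.122
vertex 0.454 0.935 -1.007
vertex 0.577 1.359 -1.336
endloop
endfacet
facet normal 0.682 0.564 -0.467
outer loop
vertex 0.979 1.05 -1.122
vertex 0.577 1.359 -1.336
vertex 1.072 2.339 0.571
endloop
endfacet
facet normal 0.681 0.564 -0.467
outer loop
vertex 1.072 2.339 0.571
vertex 0.577 1.359 -1.336
vertex 0.67 2.648 0.358
endloop
endfacet
facet normal 0.044 0.605 0.795
outer loop
vertex 1.072 2.339 0.571
vertex 0.67 2.648 0.358
vertex 0.546 2.225 0.687
endloop
endfacet
facet normal -0.043 -0.605 -0.795
outer loop
vertex 0.577 1.359 -1.336
vertex 0.454 0.935 -1.007
vertex 0.052 1.244 -1.22
endloop
endfacet
facet normal -0.294 0.768 -0.569
outer loop
vertex 0.577 1.359 -1.336
vertex 0.052 1.244 -1.22
vertex 0.67 2.648 0.358
endloop
endfacet
facet normal -0.292 0.768 -0.569
outer loop
vertex 0.67 2.648 0.358
vertex 0.052 1.244 -1.22
vertex 0.144 2.533 0.473
endloop
endfacet
facet normal 0.041 0.606 0.795
outer loop
vertex 0.67 2.648 0.358
vertex 0.144 2.533 0.473
vertex 0.546 2.225 0.687
endloop
endfacet
facet normal -0.044 -0.605 -0.795
outer loop
vertex 0.052 1.244 -1.22
vertex 0.454 0.935 -1.007
vertex -0.072 0.821 -0.891
endloop
endfacet
facet normal -0.973 0.205 -0.103
outer loop
vertex 0.052 1.244 -1.22
vertex -0.072 0.821 -0.891
vertex 0.144 2.533 0.473
endloop
endfacet
facet normal -0.974 0.204 -0.102
outer loop
vertex 0.144 2.533 0.473
vertex -0.072 0.821 -0.891
vertex 0.021 2.11 0.802
endloop
endfacet
facet normal 0.041 0.606 0.794
outer loop
vertex 0.144 2.533 0.473
vertex 0.021 2.11 0.802
vertex 0.546 2.225 0.687
endloop
endfacet
facet normal -0.044 -0.605 -0.795
outer loop
vertex -0.072 0.821 -0.891
vertex 0.454 0.935 -1.007
vertex 0.33 0.512 -0.678
endloop
endfacet
facet normal -0.681 -0.564 0.467
outer loop
vertex -0.072 0.821 -0.891
vertex 0.33 0.512 -0.678
vertex 0.021 2.11 0.802
endloop
endfacet
facet normal -0.682 -0.564 0.466
outer loop
vertex 0.021 2.11 0.802
vertex 0.33 0.512 -0.678
vertex 0.423 1.801 1.016
endloop
endfacet
facet normal 0.042 0.605 0.795
outer loop
vertex 0.021 2.11 0.802
vertex 0.423 1.801 1.016
vertex 0.546 2.225 0.687
endloop
endfacet
facet normal -0.041 -0.606 -0.795
outer loop
vertex 0.33 0.512 -0.678
vertex 0.454 0.935 -1.007
vertex 0.856 0.627 -0.793
endloop
endfacet
facet normal 0.292 -0.769 0.569
outer loop
vertex 0.33 0.512 -0.678
vertex 0.856 0.627 -0.793
vertex 0.423 1.801 1.016
endloop
endfacet
facet normal 0.294 -0.768 0.569
outer loop
vertex 0.423 1.801 1.016
vertex 0.856 0.627 -0.793
vertex 0.948 1.916 0.9
endloop
endfacet
facet normal 0.043 0.605 0.795
outer loop
vertex 0.423 1.801 1.016
vertex 0.948 1.916 0.9
vertex 0.546 2.225 0.687
endloop
endfacet

endsolid
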